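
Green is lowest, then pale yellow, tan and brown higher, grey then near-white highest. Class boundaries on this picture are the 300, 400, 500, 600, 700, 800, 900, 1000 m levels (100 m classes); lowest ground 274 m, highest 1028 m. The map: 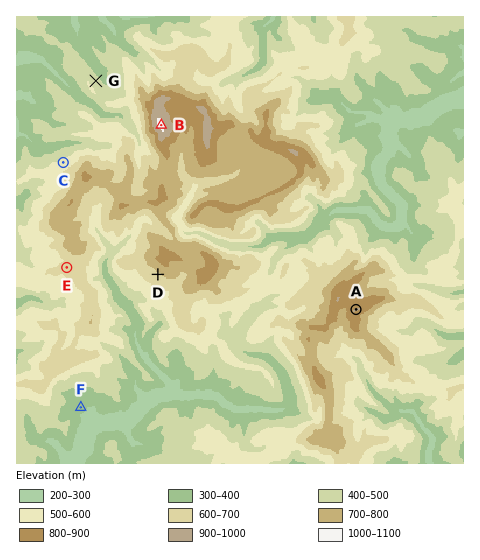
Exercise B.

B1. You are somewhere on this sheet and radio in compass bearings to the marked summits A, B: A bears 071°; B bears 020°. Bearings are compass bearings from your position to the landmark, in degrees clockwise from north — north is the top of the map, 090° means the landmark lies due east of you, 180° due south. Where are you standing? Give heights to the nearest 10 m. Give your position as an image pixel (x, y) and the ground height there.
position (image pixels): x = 57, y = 413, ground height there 430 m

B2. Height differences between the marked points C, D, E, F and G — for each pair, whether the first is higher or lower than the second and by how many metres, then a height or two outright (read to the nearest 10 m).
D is higher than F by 370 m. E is higher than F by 330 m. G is lower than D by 230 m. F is lower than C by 230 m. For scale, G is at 450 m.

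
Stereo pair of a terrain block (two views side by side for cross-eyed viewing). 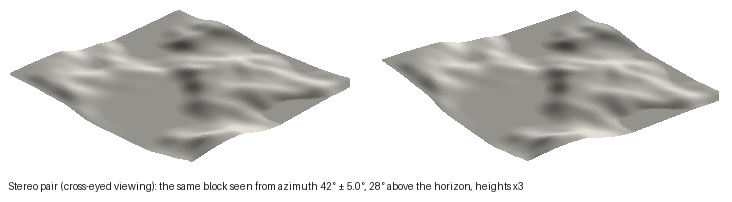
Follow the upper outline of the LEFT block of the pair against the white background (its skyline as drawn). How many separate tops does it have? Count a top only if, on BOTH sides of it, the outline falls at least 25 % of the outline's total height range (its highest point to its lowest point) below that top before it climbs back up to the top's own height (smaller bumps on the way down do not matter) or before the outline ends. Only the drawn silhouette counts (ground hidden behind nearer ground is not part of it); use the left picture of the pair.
1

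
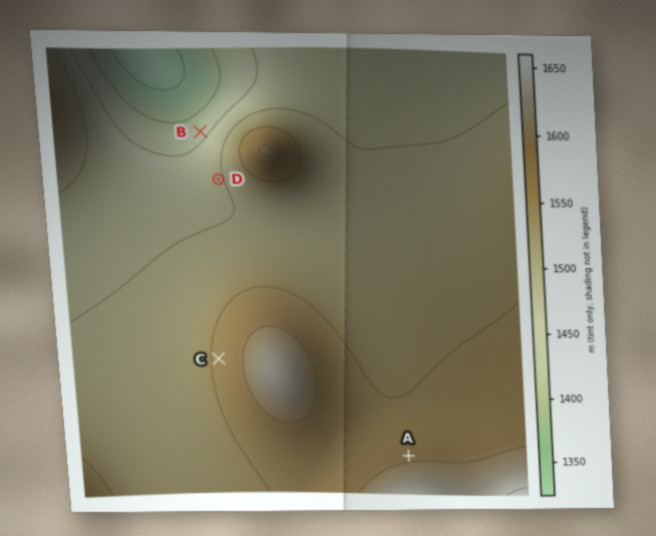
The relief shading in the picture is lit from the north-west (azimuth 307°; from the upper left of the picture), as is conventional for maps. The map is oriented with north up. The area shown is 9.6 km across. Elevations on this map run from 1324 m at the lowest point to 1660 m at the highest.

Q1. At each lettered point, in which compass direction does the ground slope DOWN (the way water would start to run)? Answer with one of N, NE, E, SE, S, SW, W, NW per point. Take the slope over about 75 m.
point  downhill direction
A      N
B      NW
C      W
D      W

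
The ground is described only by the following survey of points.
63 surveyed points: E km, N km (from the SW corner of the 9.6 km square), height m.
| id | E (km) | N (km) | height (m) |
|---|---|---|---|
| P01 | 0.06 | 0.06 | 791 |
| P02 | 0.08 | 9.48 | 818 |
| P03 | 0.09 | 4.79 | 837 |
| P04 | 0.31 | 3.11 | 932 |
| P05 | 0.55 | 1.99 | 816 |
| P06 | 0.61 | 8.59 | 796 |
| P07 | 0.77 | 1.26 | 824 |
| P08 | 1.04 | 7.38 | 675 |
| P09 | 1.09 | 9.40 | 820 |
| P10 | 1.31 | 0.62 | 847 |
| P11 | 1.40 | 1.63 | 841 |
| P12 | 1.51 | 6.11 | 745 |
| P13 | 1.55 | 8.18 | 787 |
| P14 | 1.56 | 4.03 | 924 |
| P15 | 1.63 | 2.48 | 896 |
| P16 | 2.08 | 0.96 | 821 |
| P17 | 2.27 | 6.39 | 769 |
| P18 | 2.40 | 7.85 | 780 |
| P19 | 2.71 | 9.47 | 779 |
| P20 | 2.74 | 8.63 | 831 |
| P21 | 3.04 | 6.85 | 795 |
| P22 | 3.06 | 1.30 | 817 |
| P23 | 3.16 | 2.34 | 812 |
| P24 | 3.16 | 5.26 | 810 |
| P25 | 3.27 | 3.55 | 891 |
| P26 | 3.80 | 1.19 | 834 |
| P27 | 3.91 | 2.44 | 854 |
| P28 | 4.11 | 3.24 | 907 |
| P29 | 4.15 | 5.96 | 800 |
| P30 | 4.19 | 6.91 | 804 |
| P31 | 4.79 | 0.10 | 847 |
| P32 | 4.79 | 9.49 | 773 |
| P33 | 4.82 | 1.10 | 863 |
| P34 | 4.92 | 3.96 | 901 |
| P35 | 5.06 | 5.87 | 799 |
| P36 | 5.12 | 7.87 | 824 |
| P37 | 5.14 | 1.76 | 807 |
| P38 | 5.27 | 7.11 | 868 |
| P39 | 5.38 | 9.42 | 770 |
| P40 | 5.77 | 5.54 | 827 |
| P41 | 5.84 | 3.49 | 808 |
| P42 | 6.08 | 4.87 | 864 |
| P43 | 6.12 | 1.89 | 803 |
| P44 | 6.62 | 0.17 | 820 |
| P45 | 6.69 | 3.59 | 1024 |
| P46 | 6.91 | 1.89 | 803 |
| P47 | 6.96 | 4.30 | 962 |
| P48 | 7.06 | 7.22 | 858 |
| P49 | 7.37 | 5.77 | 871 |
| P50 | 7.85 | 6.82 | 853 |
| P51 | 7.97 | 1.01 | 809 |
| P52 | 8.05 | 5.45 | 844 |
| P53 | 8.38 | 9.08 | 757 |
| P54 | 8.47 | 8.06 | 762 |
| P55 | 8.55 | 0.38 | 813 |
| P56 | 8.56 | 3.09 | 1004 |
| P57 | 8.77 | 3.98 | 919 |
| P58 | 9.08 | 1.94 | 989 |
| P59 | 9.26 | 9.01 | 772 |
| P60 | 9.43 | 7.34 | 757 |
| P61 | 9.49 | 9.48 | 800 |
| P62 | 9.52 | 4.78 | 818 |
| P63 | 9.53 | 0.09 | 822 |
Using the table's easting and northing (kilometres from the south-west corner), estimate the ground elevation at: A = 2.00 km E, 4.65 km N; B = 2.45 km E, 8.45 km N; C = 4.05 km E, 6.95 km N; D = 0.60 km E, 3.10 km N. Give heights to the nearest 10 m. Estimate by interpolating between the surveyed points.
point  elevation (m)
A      830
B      870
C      800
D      920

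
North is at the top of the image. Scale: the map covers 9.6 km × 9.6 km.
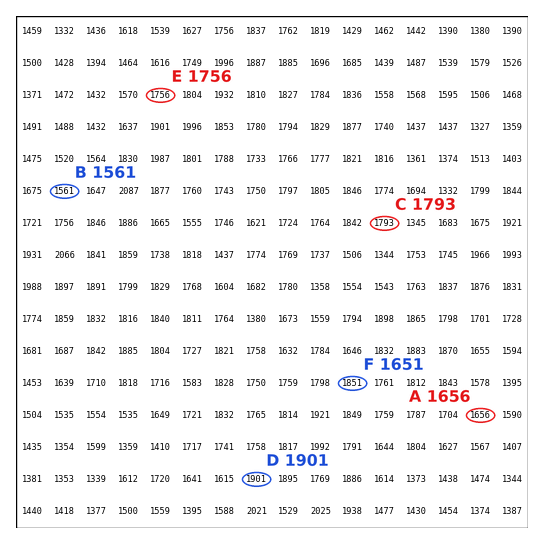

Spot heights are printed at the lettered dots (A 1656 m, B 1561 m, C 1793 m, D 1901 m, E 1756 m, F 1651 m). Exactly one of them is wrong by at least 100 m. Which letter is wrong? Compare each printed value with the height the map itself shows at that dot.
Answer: F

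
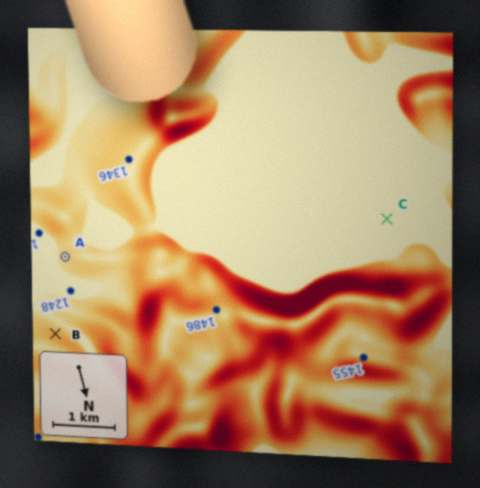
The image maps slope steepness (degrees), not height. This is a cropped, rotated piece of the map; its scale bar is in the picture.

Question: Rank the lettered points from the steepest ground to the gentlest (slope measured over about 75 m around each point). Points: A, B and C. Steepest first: B A C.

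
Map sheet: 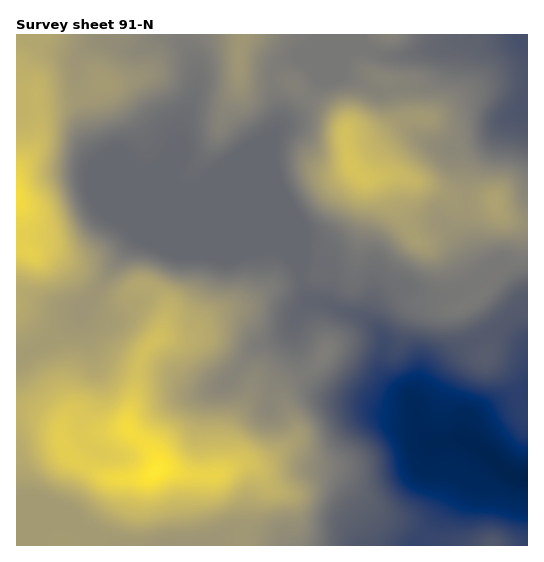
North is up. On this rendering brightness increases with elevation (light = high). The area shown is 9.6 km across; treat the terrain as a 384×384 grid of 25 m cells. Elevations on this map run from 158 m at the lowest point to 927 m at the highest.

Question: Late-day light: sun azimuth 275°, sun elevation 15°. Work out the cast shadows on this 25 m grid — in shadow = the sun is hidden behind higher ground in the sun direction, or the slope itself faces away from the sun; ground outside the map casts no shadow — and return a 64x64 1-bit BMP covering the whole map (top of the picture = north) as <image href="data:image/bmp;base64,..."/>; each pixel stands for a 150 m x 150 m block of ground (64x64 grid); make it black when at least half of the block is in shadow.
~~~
<image width="64" height="64" href="data:image/bmp;base64,Qk0+AgAAAAAAAD4AAAAoAAAAQAAAAEAAAAABAAEAAAAAAAACAAATCwAAEwsAAAIAAAAAAAAA////AAAAAAAAAAAAAAAAAAAAAAAHAAAAAAAAAAcAAAAAAAAABwAAAAAAAAAPgAAAAAAAAA+AAAAAAAAAD4MAAAAAAAACB8AAAAAAAAAPwAAAAAAAAA/AAAAAAAAAD8AAAAAAAAAPgAAAAAAABw8AAAAAAAAH/gAAAAAAAA/8AAAAAAAAD/gAAAAAAAAP4AAAAAAAAAeAAAAAAAAAAYAAAAAAAAABwAAAAAAAAADgAAAAAAAAAPAAAAAAAAAA+AAAAAAAAAB4AAAAAAAAADgAAAAAABAAGAAAAAAAAAAAAAAAAAAAAAAAAAAAAAAAAAAAAAAAAAAAAAAAAAAAAAAAAAAAAAAAAAAAAAAAAAAAAAAAAAAAAAAAAAAAAAAAAAAAAAAAAAAAAAAAAAAAAAAAAAPAAAAAAAAAA/gAAAAAAAAH+AAAAAAAAAf4AAAAAAAAB/gAAAAAAAAP8AAAAAAAAA/wAAAAAAACD+AAAAAAAAIf4AAAAAAAAD/gAAAAAAAAH+AAAAAAAAAf4AAAAAAAAA/gAAAAAAAAD+AAAAAAAGAPgAAAAAAAcAcAAAAAAABwBgAAAAAAAHAAAAAAAAAAMAAAAAAAAAAAAAAAAAAAAAAAAAAAAAAAAAAAAAAAAAAAAAAAAAAAAAAAAAAAAAAAAAAAAAAAAAAAAAAAAAAAAAAAAAAAAAAAAA=="/>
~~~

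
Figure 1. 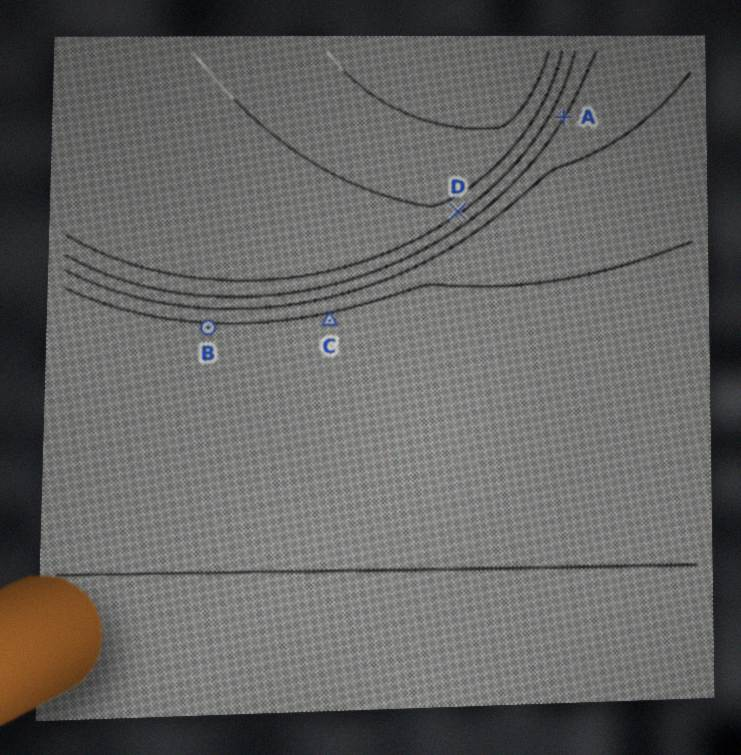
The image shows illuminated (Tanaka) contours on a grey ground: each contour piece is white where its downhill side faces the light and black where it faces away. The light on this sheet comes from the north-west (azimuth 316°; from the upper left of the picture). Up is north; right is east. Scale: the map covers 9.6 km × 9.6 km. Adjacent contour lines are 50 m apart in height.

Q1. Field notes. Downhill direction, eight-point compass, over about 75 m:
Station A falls SE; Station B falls S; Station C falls S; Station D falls SE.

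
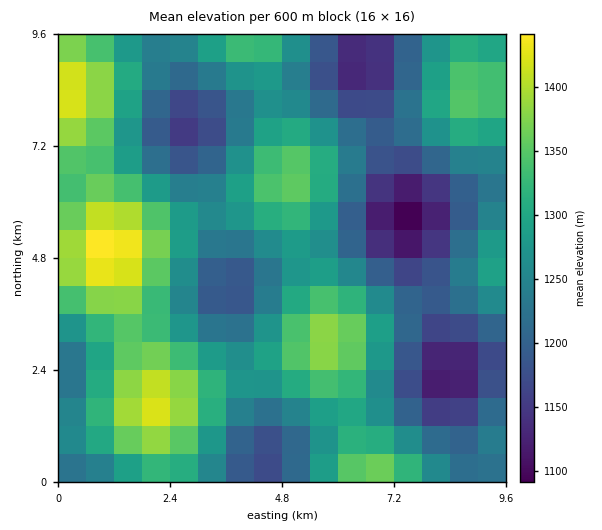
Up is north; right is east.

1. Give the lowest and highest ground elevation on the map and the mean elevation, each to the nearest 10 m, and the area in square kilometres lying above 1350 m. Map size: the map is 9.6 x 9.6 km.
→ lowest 1090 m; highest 1450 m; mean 1270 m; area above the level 14.8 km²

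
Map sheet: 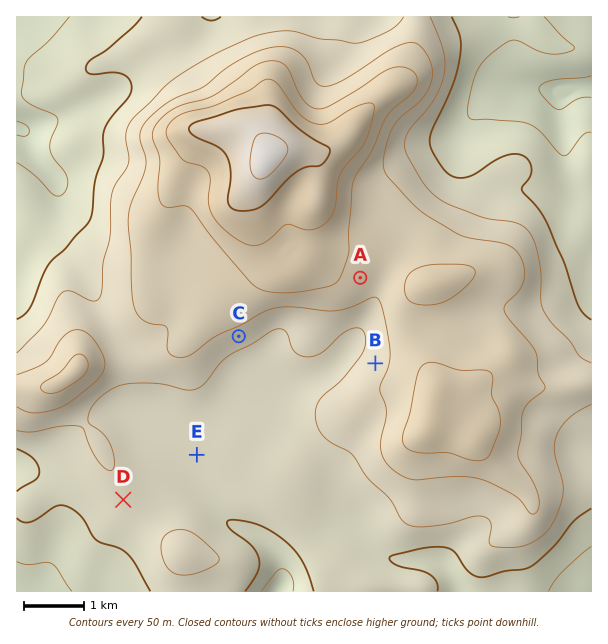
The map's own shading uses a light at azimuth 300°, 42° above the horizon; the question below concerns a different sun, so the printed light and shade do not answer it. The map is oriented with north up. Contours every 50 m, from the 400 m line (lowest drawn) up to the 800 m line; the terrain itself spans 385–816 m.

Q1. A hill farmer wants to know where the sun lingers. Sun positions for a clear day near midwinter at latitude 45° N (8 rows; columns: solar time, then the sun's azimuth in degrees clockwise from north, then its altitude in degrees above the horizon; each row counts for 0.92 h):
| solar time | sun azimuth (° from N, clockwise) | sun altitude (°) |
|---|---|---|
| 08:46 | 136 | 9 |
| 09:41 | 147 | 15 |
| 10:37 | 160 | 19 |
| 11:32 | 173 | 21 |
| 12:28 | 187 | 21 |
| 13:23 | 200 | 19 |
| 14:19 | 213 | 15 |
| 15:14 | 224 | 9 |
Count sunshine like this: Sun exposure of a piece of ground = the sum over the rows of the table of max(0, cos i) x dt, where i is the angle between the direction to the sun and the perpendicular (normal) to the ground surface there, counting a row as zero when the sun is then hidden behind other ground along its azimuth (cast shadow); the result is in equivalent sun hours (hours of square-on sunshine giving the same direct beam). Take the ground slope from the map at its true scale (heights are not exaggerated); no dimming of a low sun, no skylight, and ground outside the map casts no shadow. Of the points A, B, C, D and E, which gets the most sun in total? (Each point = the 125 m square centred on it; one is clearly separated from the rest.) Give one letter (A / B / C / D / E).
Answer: C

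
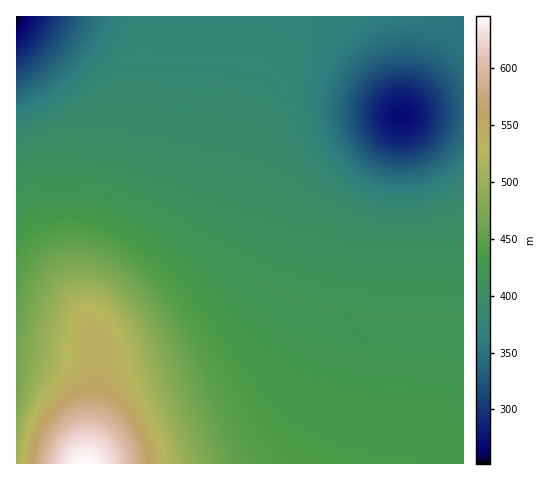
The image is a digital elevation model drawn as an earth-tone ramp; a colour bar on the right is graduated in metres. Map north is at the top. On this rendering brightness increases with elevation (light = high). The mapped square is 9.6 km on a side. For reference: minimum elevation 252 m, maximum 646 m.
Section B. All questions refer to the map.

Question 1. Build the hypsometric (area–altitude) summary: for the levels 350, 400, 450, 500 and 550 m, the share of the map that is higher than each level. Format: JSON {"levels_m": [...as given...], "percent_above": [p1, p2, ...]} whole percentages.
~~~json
{"levels_m": [350, 400, 450, 500, 550], "percent_above": [90, 61, 19, 10, 4]}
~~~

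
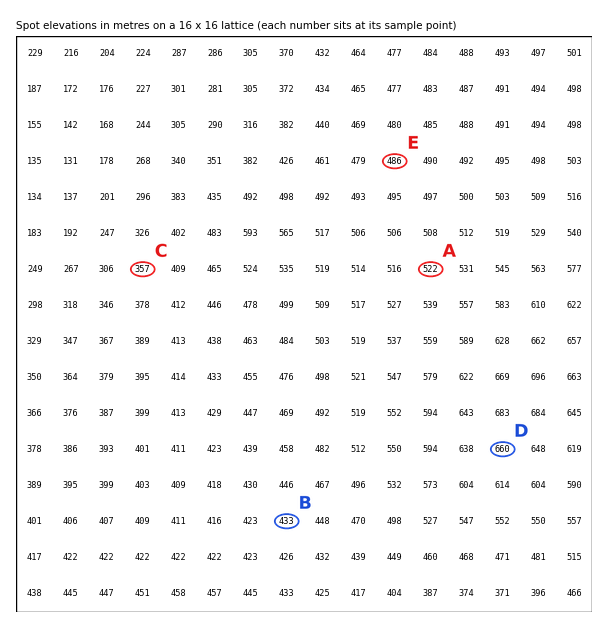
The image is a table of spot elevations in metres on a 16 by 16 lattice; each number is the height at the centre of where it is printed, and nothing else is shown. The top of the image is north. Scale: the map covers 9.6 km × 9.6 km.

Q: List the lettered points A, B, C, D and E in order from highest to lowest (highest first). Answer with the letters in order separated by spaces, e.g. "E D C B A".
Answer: D A E B C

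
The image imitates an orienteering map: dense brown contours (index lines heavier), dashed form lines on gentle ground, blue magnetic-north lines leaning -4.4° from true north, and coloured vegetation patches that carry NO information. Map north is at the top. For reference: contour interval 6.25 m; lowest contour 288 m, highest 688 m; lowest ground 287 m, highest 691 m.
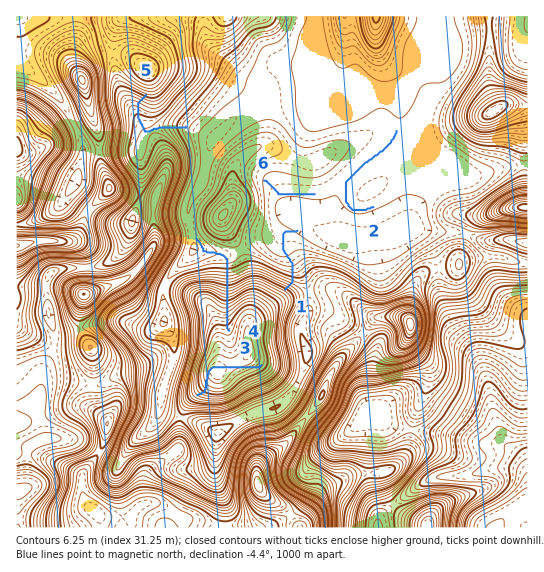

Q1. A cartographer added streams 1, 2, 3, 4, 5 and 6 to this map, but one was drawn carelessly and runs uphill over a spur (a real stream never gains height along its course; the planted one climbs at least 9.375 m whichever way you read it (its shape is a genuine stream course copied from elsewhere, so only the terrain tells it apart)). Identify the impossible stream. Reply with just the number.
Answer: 3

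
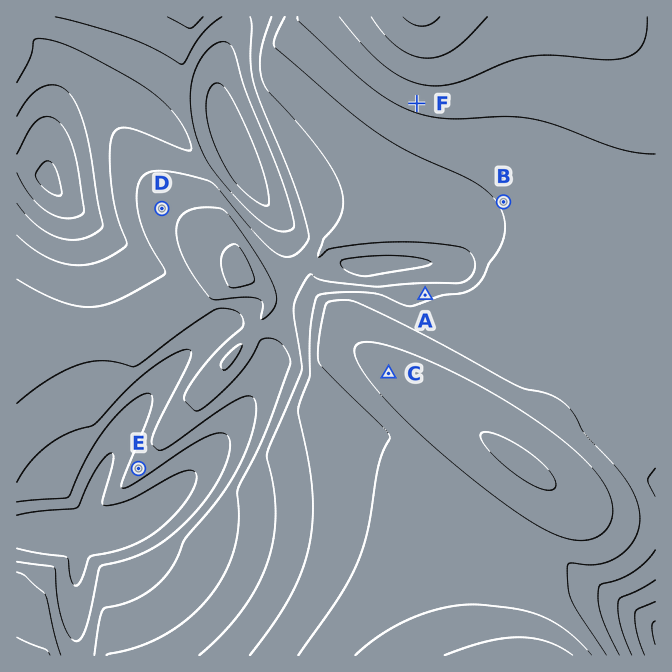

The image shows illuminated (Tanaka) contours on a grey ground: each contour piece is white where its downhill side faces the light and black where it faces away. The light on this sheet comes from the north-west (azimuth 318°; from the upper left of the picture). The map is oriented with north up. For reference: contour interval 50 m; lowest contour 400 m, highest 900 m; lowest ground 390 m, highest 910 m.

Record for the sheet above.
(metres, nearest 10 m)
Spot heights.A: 700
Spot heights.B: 700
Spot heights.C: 820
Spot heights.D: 630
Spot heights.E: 540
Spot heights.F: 760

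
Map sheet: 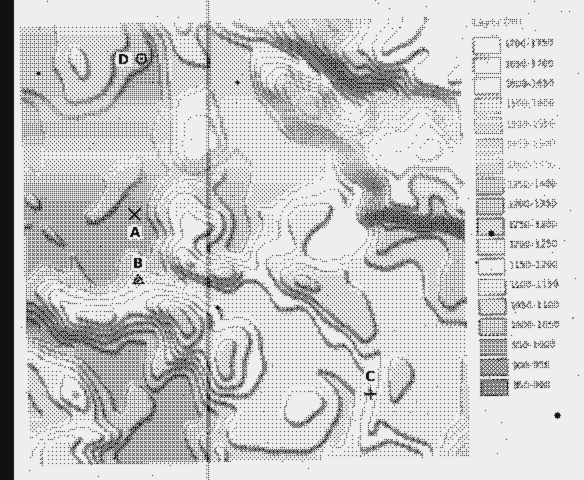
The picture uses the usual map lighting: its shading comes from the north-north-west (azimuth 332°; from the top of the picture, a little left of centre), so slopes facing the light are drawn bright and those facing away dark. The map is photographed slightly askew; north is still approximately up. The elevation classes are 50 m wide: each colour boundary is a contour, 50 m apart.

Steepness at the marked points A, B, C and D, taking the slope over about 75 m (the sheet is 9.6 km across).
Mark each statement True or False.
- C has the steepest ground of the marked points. True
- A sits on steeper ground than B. False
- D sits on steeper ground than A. True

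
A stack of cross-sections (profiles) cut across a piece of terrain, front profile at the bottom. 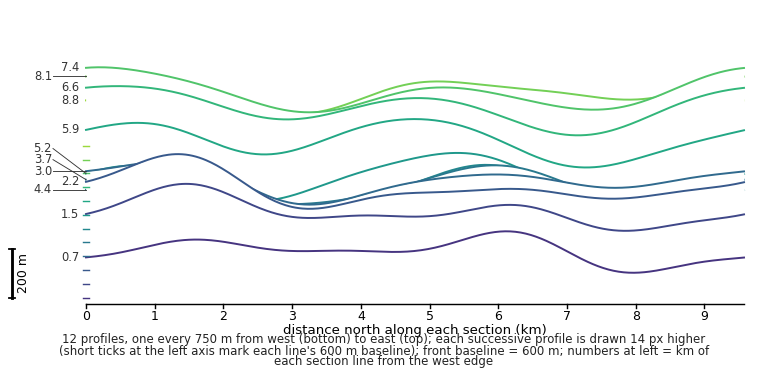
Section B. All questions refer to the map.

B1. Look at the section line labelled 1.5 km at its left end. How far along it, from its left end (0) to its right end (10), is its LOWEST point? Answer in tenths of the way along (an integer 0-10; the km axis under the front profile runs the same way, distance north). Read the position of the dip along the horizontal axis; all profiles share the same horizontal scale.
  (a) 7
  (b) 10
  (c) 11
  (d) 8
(d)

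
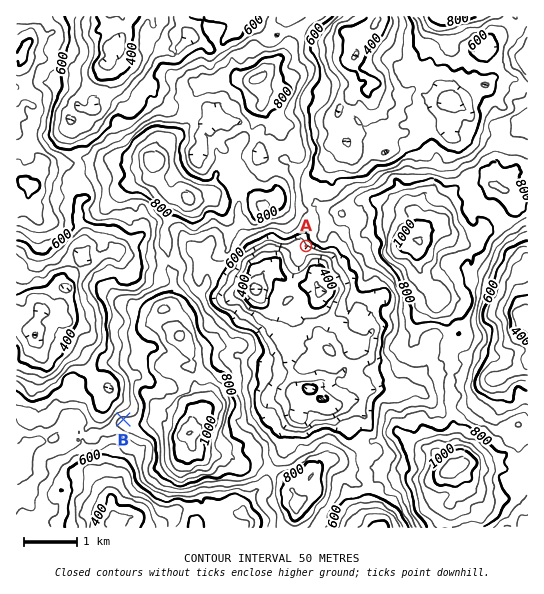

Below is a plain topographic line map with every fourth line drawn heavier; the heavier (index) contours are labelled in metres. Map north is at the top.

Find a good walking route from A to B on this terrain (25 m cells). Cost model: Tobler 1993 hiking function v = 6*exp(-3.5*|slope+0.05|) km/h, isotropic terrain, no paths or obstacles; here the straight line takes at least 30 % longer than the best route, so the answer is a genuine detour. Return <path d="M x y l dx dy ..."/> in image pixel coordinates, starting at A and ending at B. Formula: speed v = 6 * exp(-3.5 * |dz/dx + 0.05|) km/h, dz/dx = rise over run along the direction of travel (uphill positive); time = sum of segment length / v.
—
<path d="M306 246l-4-4-3-1-4 0-5 2-8 0-11-5-4 0-24 12-12 12-8 4-29 0-3 1-14 15-28 15-11 10-3 6 0 8-5 10 0 20-3 6 0 6 6 11 0 24 2 5 0 3-4 8-2 3-6 2"/>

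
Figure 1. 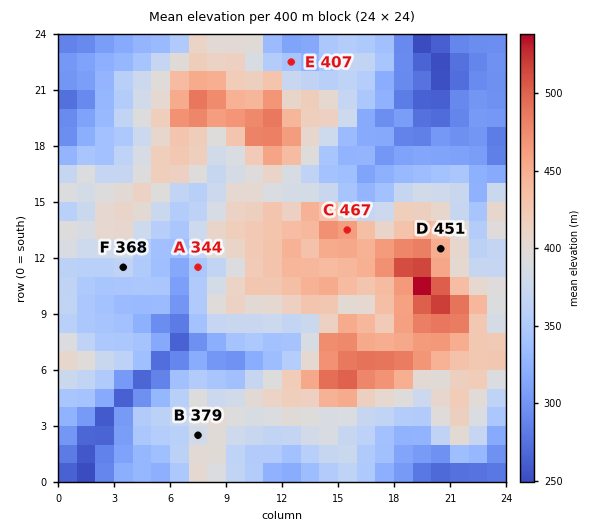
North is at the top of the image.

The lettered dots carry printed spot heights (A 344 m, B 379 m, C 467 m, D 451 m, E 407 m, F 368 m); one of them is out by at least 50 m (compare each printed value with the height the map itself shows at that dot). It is E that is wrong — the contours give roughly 345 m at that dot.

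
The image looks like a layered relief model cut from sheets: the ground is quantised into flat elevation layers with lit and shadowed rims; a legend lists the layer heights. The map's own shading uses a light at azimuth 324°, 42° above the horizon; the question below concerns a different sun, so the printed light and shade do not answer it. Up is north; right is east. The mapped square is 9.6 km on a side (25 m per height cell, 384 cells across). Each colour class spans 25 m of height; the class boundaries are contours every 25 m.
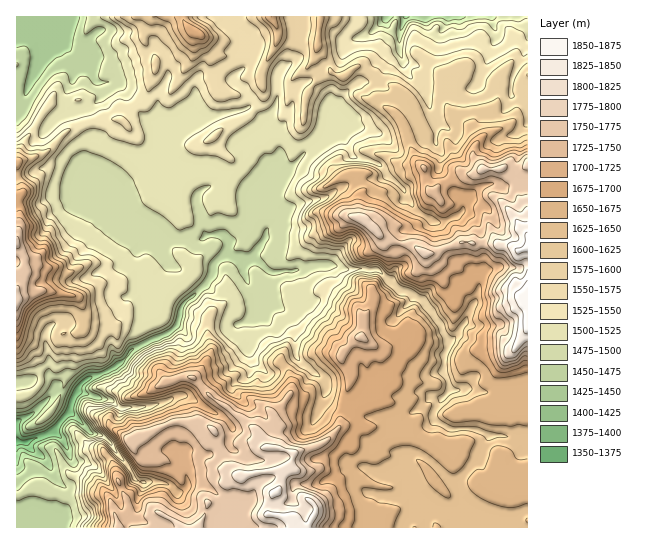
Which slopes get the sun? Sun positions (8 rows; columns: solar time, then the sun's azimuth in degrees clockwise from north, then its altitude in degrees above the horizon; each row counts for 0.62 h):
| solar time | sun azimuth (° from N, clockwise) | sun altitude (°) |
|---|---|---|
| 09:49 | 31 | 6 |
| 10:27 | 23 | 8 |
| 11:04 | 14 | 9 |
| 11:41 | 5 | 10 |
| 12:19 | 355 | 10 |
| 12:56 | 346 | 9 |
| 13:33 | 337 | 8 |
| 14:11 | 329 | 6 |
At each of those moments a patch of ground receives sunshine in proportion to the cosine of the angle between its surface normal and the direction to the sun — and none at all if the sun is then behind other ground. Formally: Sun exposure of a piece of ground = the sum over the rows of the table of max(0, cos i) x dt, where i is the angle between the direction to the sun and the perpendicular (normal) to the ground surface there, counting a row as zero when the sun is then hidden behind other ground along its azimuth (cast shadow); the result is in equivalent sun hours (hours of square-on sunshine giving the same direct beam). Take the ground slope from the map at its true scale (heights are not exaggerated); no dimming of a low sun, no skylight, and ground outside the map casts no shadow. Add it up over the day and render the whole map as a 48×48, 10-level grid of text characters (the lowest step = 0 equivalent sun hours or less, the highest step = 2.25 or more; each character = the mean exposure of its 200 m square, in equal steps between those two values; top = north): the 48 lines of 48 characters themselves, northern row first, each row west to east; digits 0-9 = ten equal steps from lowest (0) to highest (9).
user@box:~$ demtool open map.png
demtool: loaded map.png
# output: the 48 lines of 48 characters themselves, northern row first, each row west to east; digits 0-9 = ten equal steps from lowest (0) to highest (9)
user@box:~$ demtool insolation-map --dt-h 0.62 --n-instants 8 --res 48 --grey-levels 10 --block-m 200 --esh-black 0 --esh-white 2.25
333333310001001288543210343221122256698867886675
333333222112101126654320233331111474657466545344
333333223211211000023212112333245544444545544444
433333222221231000123223001213467545235556544554
333443333222221100111142014214664455422555435635
234554532222212100122332142021410356633332234434
235645554432112111233112222300014434653332233232
346445445653121121112201223200014454353333454332
354221255442111222000210223211000034334334554354
452245654343222223345322223222210002434324444653
752453101123333345531122221022232101333432476424
735610121102323444212222210024455542343354652367
887201222111233210133322221247744565366546656899
520122222222233311113222223477696115569688489966
112222332222223333321222224446876731212544522232
772223333322222221232232235784024573014630000012
532223333332222223323333332100554444222320015644
324433333333222332233332311359998875410132230464
664433333322222232222332234434467778740001333145
555654333332222222112222332111001444554247645235
436554433333333112311222333210000035689877755632
368656444333333455423114331000000011257741122354
154585765433333333032023321000000000001100000000
432446313443333333255452001110000000110111000011
322211244443333331444435554433235400000021213676
335579842223333203544422332323553550000023124444
310001333333332037743332222224686346100012012323
000000134443332155422333323455335221550011143111
100001233423321344222333344576633224566100210013
100122222222002634544345444567564444434301443542
010000011100169766875345875655621443222325432441
000000001005999898555447753333310022112145222210
000000000049997996355642365000122222221232111000
001000001684459874355463368510122223222421111000
221010047877631004755977775742222222222320121001
310210300264000001597799743324322222332046543211
001301699300002452038636522135322122224475432222
024013047787799878512663442244542223343222112222
220037102999941012552254332467323333334510000011
001512540152111112135435667994122111123466543432
523442344001222221243222368410122222222222224444
474152102301234233446422342122111222233222243333
545336653610001222335654424432333223323322343333
444511575320000122221103410013423333332332333233
322333346265773155300024336985443222332233223332
221111103546777633422233132374443333333223321222
232222012435347753233343455323333333333332333223
333333554344212553233200034301123333333333333333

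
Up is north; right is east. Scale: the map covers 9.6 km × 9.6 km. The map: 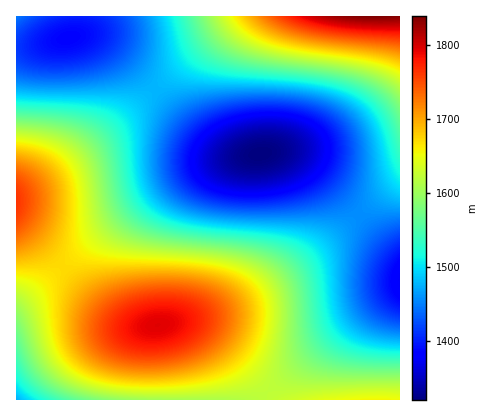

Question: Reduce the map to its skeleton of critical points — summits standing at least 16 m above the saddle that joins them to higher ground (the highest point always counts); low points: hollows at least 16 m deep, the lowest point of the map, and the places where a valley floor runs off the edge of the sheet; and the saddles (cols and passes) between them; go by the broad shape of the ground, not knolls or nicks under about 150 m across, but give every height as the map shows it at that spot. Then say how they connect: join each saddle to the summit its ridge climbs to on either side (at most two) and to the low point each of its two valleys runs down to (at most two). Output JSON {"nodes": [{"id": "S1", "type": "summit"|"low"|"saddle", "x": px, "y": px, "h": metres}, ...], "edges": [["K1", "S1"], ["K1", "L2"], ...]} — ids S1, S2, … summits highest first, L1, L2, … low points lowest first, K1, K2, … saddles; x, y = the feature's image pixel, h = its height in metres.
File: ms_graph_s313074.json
{"nodes": [
{"id": "S1", "type": "summit", "x": 374, "y": 16, "h": 1839},
{"id": "S2", "type": "summit", "x": 158, "y": 326, "h": 1794},
{"id": "S3", "type": "summit", "x": 16, "y": 202, "h": 1764},
{"id": "S4", "type": "summit", "x": 376, "y": 400, "h": 1656},
{"id": "S5", "type": "summit", "x": 16, "y": 16, "h": 1448},
{"id": "L1", "type": "low", "x": 260, "y": 154, "h": 1321},
{"id": "L2", "type": "low", "x": 400, "y": 280, "h": 1376},
{"id": "L3", "type": "low", "x": 68, "y": 38, "h": 1386},
{"id": "L4", "type": "low", "x": 16, "y": 400, "h": 1476},
{"id": "K1", "type": "saddle", "x": 62, "y": 268, "h": 1671},
{"id": "K2", "type": "saddle", "x": 268, "y": 392, "h": 1622},
{"id": "K3", "type": "saddle", "x": 154, "y": 90, "h": 1478},
{"id": "K4", "type": "saddle", "x": 358, "y": 216, "h": 1458},
{"id": "K5", "type": "saddle", "x": 16, "y": 48, "h": 1416}],
"edges": [["K1", "S2"], ["K1", "S3"], ["K1", "L1"], ["K1", "L4"], ["K2", "S2"], ["K2", "S4"], ["K2", "L2"], ["K2", "L4"], ["K3", "S1"], ["K3", "S3"], ["K3", "L1"], ["K3", "L3"], ["K4", "S1"], ["K4", "S2"], ["K4", "L1"], ["K4", "L2"], ["K5", "S3"], ["K5", "S5"], ["K5", "L3"]]}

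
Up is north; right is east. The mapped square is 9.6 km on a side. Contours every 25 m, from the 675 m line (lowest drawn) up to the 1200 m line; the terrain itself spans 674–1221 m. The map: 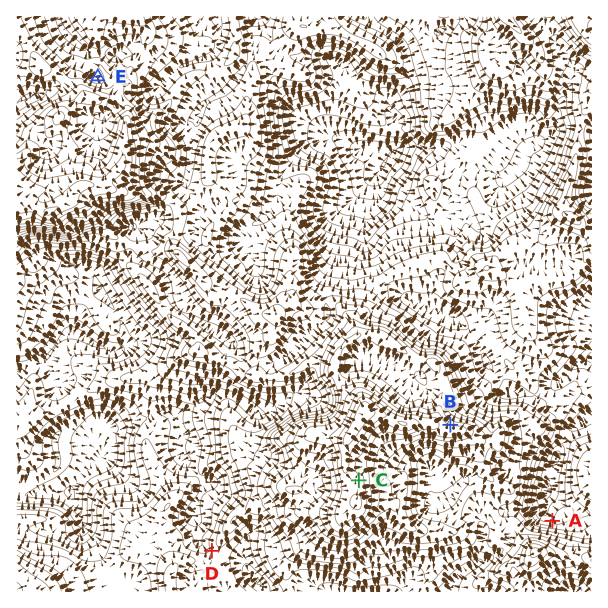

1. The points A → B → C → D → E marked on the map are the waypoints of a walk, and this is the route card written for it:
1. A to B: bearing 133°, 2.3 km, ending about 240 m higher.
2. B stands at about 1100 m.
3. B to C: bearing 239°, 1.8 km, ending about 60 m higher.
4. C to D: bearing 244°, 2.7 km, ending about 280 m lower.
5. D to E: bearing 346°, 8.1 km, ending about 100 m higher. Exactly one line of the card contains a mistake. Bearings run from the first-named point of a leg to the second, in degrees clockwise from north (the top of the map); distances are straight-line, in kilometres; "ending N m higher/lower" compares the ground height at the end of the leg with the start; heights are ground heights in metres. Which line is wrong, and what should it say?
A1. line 1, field bearing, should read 313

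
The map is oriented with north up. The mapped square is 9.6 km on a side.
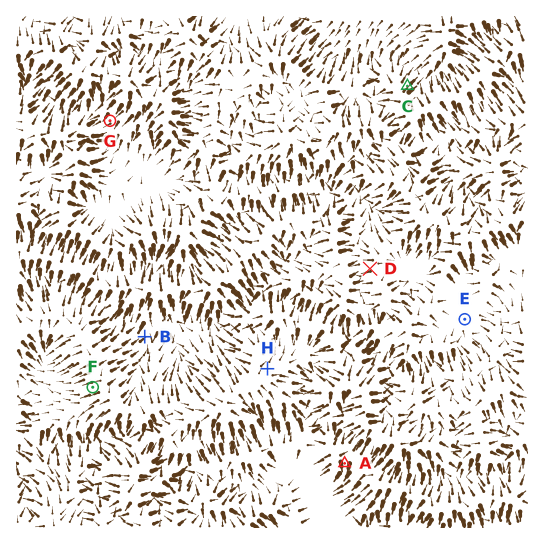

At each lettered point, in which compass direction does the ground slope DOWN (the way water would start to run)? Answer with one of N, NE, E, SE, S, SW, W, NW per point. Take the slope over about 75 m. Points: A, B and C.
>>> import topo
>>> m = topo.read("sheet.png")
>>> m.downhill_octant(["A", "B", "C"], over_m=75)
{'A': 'S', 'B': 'NE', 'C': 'NE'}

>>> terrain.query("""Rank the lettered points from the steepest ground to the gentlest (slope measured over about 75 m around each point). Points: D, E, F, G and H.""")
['F', 'D', 'G', 'H', 'E']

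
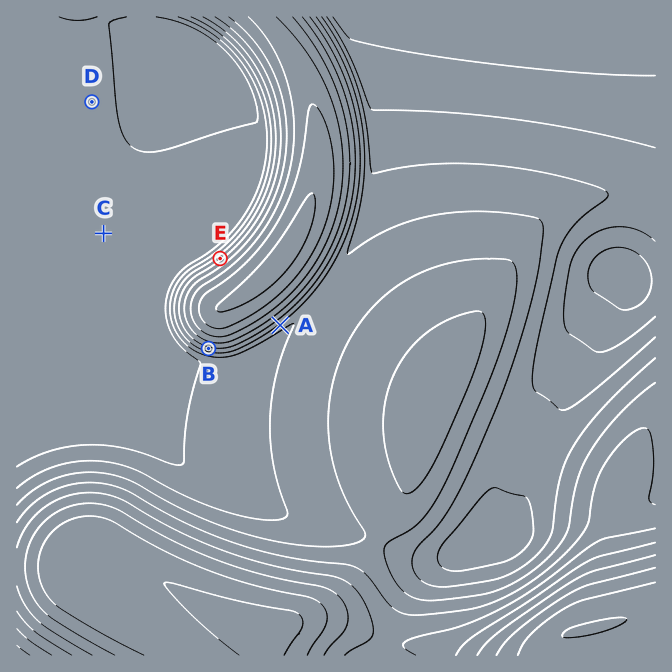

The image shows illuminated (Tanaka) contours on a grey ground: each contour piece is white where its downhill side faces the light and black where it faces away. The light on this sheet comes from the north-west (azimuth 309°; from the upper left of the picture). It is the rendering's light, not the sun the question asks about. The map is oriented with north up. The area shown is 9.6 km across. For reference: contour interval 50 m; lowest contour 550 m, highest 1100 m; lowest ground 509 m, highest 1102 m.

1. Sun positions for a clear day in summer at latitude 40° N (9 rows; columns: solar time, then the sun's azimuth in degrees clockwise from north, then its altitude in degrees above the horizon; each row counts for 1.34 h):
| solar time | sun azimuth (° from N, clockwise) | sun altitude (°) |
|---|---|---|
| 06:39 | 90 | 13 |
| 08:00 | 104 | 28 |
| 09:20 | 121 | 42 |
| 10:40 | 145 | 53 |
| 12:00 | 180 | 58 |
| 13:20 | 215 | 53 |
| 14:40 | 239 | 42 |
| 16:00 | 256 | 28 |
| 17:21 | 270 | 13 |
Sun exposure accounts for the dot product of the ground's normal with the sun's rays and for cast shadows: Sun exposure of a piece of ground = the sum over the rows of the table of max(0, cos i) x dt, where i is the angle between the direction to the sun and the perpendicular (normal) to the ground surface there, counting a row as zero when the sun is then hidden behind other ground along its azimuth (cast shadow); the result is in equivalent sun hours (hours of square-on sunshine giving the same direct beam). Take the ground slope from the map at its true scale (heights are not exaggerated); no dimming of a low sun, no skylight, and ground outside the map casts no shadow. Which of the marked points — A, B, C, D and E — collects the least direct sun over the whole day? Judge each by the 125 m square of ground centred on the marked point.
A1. E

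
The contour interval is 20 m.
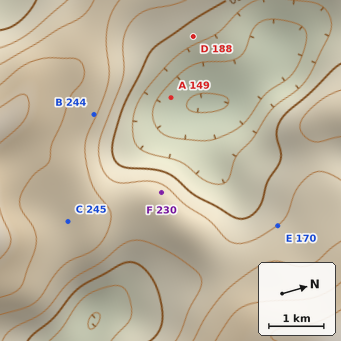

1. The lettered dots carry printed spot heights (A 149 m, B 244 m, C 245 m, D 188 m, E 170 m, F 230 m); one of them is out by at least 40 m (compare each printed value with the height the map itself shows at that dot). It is E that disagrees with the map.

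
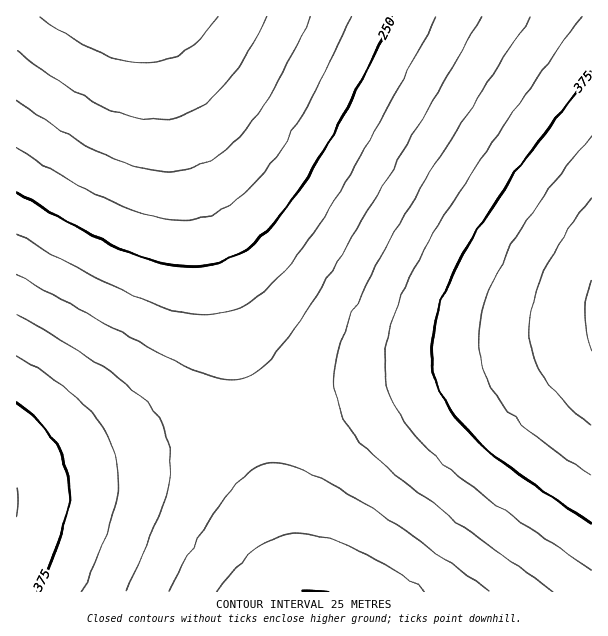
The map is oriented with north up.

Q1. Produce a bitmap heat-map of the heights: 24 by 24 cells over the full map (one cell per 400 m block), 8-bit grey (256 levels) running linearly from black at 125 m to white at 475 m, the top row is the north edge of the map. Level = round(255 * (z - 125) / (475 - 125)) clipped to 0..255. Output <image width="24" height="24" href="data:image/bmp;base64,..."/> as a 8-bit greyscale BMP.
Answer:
<image width="24" height="24" href="data:image/bmp;base64,Qk12BgAAAAAAADYEAAAoAAAAGAAAABgAAAABAAgAAAAAAEACAAATCwAAEwsAAAABAAAAAAAAAAAAAAEBAQACAgIAAwMDAAQEBAAFBQUABgYGAAcHBwAICAgACQkJAAoKCgALCwsADAwMAA0NDQAODg4ADw8PABAQEAAREREAEhISABMTEwAUFBQAFRUVABYWFgAXFxcAGBgYABkZGQAaGhoAGxsbABwcHAAdHR0AHh4eAB8fHwAgICAAISEhACIiIgAjIyMAJCQkACUlJQAmJiYAJycnACgoKAApKSkAKioqACsrKwAsLCwALS0tAC4uLgAvLy8AMDAwADExMQAyMjIAMzMzADQ0NAA1NTUANjY2ADc3NwA4ODgAOTk5ADo6OgA7OzsAPDw8AD09PQA+Pj4APz8/AEBAQABBQUEAQkJCAENDQwBEREQARUVFAEZGRgBHR0cASEhIAElJSQBKSkoAS0tLAExMTABNTU0ATk5OAE9PTwBQUFAAUVFRAFJSUgBTU1MAVFRUAFVVVQBWVlYAV1dXAFhYWABZWVkAWlpaAFtbWwBcXFwAXV1dAF5eXgBfX18AYGBgAGFhYQBiYmIAY2NjAGRkZABlZWUAZmZmAGdnZwBoaGgAaWlpAGpqagBra2sAbGxsAG1tbQBubm4Ab29vAHBwcABxcXEAcnJyAHNzcwB0dHQAdXV1AHZ2dgB3d3cAeHh4AHl5eQB6enoAe3t7AHx8fAB9fX0Afn5+AH9/fwCAgIAAgYGBAIKCggCDg4MAhISEAIWFhQCGhoYAh4eHAIiIiACJiYkAioqKAIuLiwCMjIwAjY2NAI6OjgCPj48AkJCQAJGRkQCSkpIAk5OTAJSUlACVlZUAlpaWAJeXlwCYmJgAmZmZAJqamgCbm5sAnJycAJ2dnQCenp4An5+fAKCgoAChoaEAoqKiAKOjowCkpKQApaWlAKampgCnp6cAqKioAKmpqQCqqqoAq6urAKysrACtra0Arq6uAK+vrwCwsLAAsbGxALKysgCzs7MAtLS0ALW1tQC2trYAt7e3ALi4uAC5ubkAurq6ALu7uwC8vLwAvb29AL6+vgC/v78AwMDAAMHBwQDCwsIAw8PDAMTExADFxcUAxsbGAMfHxwDIyMgAycnJAMrKygDLy8sAzMzMAM3NzQDOzs4Az8/PANDQ0ADR0dEA0tLSANPT0wDU1NQA1dXVANbW1gDX19cA2NjYANnZ2QDa2toA29vbANzc3ADd3d0A3t7eAN/f3wDg4OAA4eHhAOLi4gDj4+MA5OTkAOXl5QDm5uYA5+fnAOjo6ADp6ekA6urqAOvr6wDs7OwA7e3tAO7u7gDv7+8A8PDwAPHx8QDy8vIA8/PzAPT09AD19fUA9vb2APf39wD4+PgA+fn5APr6+gD7+/sA/Pz8AP39/QD+/v4A////ALyyqZ+Vi4F3b2hjX19gY2hudXyDipCXnsC3raOZj4Z9dW5pZ2ZobHF3foWMk5qgp8O6saedlIqCenRwbm5xdXuBiI+WnKOqsMW8s6qgl46Gf3l2dXZ5foSKkZifpq2zucS8s6uimZGJg358e32BhoyTmqGor7a8wsK6sqqhmZGLhYKAgYOIjpSbo6qxuL/Fy722rqafl5CKhoODhYiOlJujqrK5wcfO1LavqKGak42IhYOEh4uRmaCpsbnAyM/V3K6ooZqTjYiEgYGDh4yTm6Sstb7GzdXc4qWemJGLhoF+fH2AhYuTnKWut8DJ0dng55qUjoiCfXl2dnd7gYiRmqSuuMHK09vj6pCKg314c3BubnF1fISNl6GstsDJ0tvj64V/eXNtaWZlZmlvdn+Ik52osr3G0Nni6np0bmhjX1xcXWFnb3iCjZijrbjCzNXe529pY11YVVNTVVlgaHJ8h5KdqLK9xtDZ4mReWFNOS0lKTFFYYWt1gIuWoay2wMrT3VpUTklEQUBBREpRWmRveoWQm6WwusPN1lBKRD86ODc4PEJKU11oc36JlJ+ps73Gz0ZAOjUxLy4wNTtDTVdibXiDjZiirLa/yD02MSwoJiYpLjU9R1FcZ3J8h5Gbpa+4wTMtJyMfHh8iJy43QUtWYWx2gYuVn6ixuiokHxoXFhgbISgxO0ZQW2Zwe4WPmKGqsyIcFhIPDxEVGyMsNkBLVmBrdX+JkpukrBkTDgoICAoPFR4nMTtGUVtmcHmDjJWepg=="/>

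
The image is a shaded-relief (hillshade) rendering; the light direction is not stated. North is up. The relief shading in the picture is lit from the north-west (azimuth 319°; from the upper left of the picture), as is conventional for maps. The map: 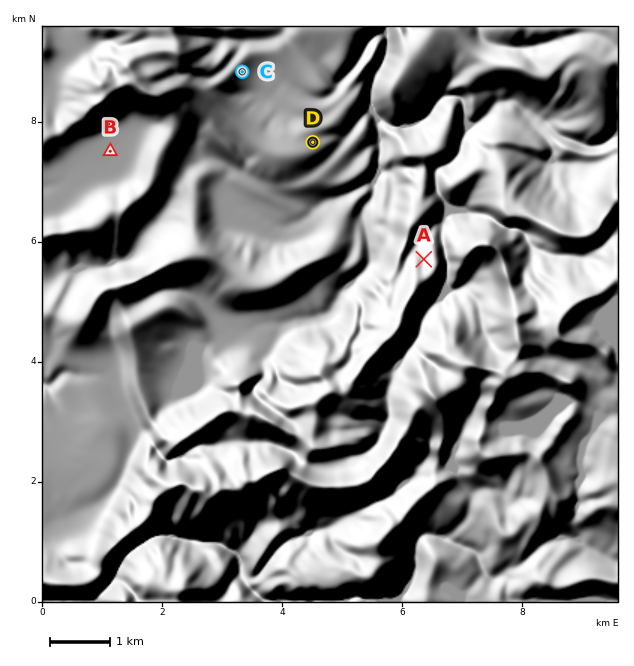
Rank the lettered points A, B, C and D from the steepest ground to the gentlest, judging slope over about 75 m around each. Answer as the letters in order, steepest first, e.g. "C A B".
A C D B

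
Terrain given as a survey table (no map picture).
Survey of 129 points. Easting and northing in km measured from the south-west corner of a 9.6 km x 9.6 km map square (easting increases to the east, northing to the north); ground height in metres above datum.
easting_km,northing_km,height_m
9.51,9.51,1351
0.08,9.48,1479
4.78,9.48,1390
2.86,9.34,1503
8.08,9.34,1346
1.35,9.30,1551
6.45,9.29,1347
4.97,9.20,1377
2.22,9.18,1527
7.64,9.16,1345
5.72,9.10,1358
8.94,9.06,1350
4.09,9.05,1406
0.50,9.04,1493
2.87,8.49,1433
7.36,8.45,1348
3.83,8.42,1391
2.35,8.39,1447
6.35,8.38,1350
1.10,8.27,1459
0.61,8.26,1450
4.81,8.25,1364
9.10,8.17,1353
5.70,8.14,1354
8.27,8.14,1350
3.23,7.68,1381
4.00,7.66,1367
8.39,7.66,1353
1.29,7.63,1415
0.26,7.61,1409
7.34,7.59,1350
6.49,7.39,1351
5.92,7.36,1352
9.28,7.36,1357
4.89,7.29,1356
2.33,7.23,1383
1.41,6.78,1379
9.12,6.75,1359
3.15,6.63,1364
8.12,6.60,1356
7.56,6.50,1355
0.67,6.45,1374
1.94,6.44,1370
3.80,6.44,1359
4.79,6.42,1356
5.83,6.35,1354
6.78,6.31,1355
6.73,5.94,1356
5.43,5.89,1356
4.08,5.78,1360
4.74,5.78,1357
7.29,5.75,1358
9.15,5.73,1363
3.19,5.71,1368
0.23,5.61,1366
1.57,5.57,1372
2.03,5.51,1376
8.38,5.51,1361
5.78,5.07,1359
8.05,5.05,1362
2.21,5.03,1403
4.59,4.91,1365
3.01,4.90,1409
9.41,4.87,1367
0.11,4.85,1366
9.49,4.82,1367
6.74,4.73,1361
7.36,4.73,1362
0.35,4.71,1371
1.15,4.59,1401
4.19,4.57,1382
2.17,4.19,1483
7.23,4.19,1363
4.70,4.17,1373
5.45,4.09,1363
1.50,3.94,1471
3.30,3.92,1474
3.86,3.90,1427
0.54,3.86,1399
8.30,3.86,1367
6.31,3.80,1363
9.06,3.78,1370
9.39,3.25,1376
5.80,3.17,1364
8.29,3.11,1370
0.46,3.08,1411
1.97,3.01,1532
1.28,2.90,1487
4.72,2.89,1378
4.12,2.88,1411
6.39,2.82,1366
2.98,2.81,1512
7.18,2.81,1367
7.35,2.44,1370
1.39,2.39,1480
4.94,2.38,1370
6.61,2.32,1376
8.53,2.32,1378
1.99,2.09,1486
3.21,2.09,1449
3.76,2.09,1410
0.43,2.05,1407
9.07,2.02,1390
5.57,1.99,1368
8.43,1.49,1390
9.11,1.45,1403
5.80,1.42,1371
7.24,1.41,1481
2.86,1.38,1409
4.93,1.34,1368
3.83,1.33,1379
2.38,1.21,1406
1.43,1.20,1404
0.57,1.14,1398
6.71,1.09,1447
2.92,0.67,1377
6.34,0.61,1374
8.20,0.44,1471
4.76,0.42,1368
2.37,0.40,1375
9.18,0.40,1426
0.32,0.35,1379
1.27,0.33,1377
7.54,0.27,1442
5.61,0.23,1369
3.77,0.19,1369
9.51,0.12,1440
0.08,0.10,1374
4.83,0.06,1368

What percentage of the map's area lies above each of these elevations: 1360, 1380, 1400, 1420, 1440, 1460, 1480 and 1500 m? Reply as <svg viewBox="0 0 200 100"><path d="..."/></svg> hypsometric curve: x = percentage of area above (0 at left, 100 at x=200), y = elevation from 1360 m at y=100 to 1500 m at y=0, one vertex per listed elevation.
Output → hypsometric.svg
<svg viewBox="0 0 200 100"><path d="M155 100l-75-14-23-15-15-14-11-14-8-14-7-15-7-14"/></svg>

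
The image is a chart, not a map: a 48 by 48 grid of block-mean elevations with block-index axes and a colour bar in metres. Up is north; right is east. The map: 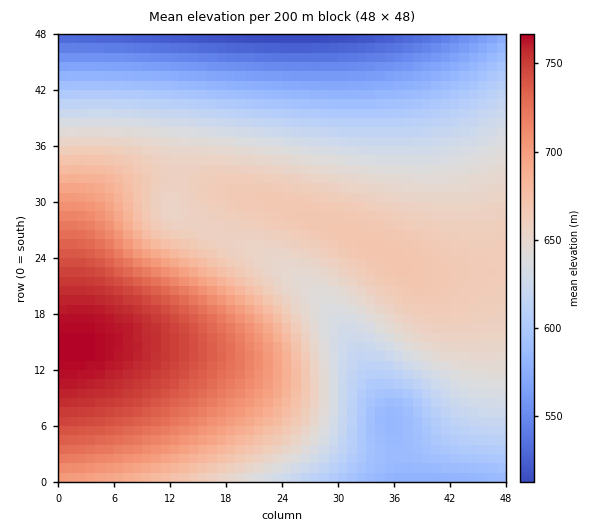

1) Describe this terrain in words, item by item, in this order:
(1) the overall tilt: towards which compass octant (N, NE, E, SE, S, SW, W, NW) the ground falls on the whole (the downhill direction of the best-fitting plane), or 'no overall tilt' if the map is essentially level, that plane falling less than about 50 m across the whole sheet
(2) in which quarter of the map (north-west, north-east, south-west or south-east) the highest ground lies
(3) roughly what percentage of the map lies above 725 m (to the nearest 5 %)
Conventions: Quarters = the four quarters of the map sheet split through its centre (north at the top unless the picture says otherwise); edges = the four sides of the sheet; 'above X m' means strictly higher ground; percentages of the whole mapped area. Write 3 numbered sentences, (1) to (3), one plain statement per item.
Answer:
(1) The general tilt is down to the north-east (the land rises towards the south-west).
(2) The highest ground is in the south-west quarter.
(3) Roughly 15 % of the ground is higher than 725 m.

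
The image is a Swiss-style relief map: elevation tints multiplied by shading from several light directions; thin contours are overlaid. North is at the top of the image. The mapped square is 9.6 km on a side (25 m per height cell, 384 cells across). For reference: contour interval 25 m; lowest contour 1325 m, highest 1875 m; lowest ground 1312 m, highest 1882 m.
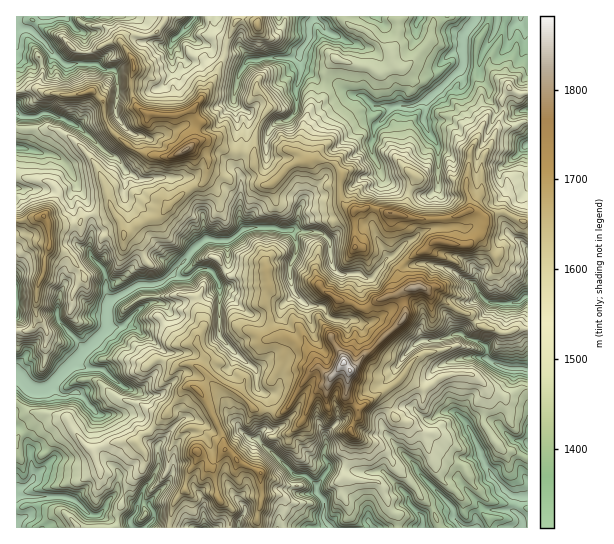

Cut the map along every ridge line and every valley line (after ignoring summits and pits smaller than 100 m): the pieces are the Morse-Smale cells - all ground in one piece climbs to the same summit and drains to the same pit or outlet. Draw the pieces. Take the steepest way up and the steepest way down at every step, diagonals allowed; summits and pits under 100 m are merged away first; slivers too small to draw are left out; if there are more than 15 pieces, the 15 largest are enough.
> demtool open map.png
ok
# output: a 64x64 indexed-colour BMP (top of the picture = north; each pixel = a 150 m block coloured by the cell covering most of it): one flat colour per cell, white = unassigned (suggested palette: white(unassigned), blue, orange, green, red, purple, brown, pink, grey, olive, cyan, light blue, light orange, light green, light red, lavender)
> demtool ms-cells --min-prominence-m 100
<image width="64" height="64" href="data:image/bmp;base64,Qk12CAAAAAAAAHYAAAAoAAAAQAAAAEAAAAABAAQAAAAAAAAIAAATCwAAEwsAABAAAAAAAAAA////ALR3HwAOf/8ALKAsACgn1gC9Z5QAS1aMAMJ34wB/f38AIr28AM++FwDox64AeLv/AIrfmACWmP8A1bDFAHd3d3d3d33d3dAAAAAAAAAFVVVVVVVVVTMzMzMzMzMzd3d3d3d3fd3d0AAAAAAAAAVVVVVVVVVVMzMzMzMzMzN3d3d3d3d93d3dAAAAAAAAAFVVVVVVVVMzMzMzMzMzM3d3d3d3d33d3d0AAAAAAAAAVVVVVVVVMzMzMzMzMzMzd3d3d3d3d93d3dAAAAAABVVVVVVVVVUzMzMzMzMzMzN3d3d3d3d33d3d0AAAAAAFVVVVVVVVUzMzMzMzMzMzM3d3d3d3d3d93d3QAAAAAAVVVVVVUzMzMzMzMzMzMzMzd3d3d3d3d3fd3d0AAAAAVVVVVVVTMzMzMzMzMzMzMzN3d3d3d3d3d93d3dDQAABVVVVVVVMzMzMzMzMzMzMzM3d3d3d3d3d33d3d3d0AAFVVVVVVVTMzMzMzMzMzMzMzd3d3d3ERd33d3d3d3QAAVVVVVVVVMzMzMzMzMzMzMzN3d3d3EREREd3d3d3dAAAABVVVVVUzMzMzMzMzMzMzM3d3d3ERERERHd3d3dAAAAAABVVVVTMzMzMzMzMzMzMzd3d3ERERERER3d3d0AAAAAAAVVVVMzMzMzMzMzMzMzN3EREREREREREd3d0AAAAAEABVVVVTMzMzMzMzMzMzMxERERERERERERHd3QAAARERAAVVVWYzMzMzMzMzMzMzEREREREREREREd3QAAAREREQBVVWZmMzMzMzMzMzMzMRmRERERERERERHRAAARERERAAVVZmZmMzMzMzMzZmZhmZkREREREREREREQEREREREQAFVWZmZjZmYzMzZmZmmZmZEREREREREREREREREREREAFVZmZmZmZmZmZmZmaZmZmREREREREREREREREREREREREWZmZmZmZmZmZmZpmZmZkRERERERERERERERERERERERZmZmZmZmZmZmZmmZmZmZERERERERERERERERERERERERZmZmZmZmZmZmaZmZmZmREREREREREREREREREREREREWZmZmZmZmZmZpmZmZmZkRERERERERERERERERERERERFmZmZmZmZmZmAJmZmZmRERERERERERERERERERERERERZmZmZma7u7sACZmZmZEREREREREREREREREREREREREWZmZma7u7uwAJmZmZkRERERERERERERERERERERERERZmZmu7u7u7AAmZmZmZERERERERERERERERERERERERZmZru7u7u7sACZmZmZqqEREREREREREREREREREREREWZru7u7u7uwAJmZmZmqoRERERERERERERERERERERERu7u7u7u7u7AAmZmZmaqhERERERERERERERERERERERu7u7u7u7u7sAAJmZmZqqERERERERERERERERERERERG7u7u7u7u7uwAAmZmZqqqhEaqhERERERERERERERERERu7u7u7u7u7AACZmZqqqqqqqqoRERERERERERERERERERu7u7u7u7sAAJmZmqqqqqqqqqEREREREREREREREREREbuxG7u7uwAAmZmaqqqqqqqqqqqhERERERERERERERERERERu7u7AACZmZmqpEqqqqqqqqoRERERERERERERERERERG7u7sAAAAAmqqkRKqqqqqqqhERERERERERERERERERERu7vwAAAAAESkRERKqqqqqqERERERERERERIiIiIiIR////AAAAAARERERESqqqqqoRERERERESIiIiIiIiIi////8AAAAARERERERESqqqqhERERERERIiIiIiIiIiIv///wAAAABEREREREREqqqqEREREREREiIiIiIiIiIi////AAAABEREREREREREqqoRGIERERESIiIiIiIiIiL///8AAAAERERERERERESqqhGIgRERERIiIiIiIiIiIv///wAAAERERERERERERKqqEYiIgRERIiIiIiIiIiIi////AAAERERERERExEREqqoRiIiIIiIiIiIiIiIiIiL///8ERERERERETMzMzESqAAiIiIIiIiIiIiIiIiIiIi///0REREREREzMzMzMAAAACIiIgiIiIiIiIiIiIiIiIv//REREREREzMzMzMwAAAAIiIiIIiIiIiIiIiIiIiIi//9EREREREzMzMzMzMAAAAiIiIgiIiIiIiIiIiIiIiL//0RERERETMzMzMzMAAAACIiIiCIiIiIiIiIiIiIiIi//RERERERMzM7u7u4AAACIiIiIgiIiIiIiIiIiIiIiL/9EREREREzMzu7u7uAACIiIiIiIIiIiIiIiIiIiIiIv/0RMzMzEzMzO7u7u7gAIiIiIiIgiIiIiIiIiIiIiIi8izMzMzMzMzO7u7u7uAACIiIiIiCIiIiIiIiIiIiIiIiLMzMzMzMzMzu7u7u7gAIiIiIiIgiIiIiIiIiIiIiIiIszMzMzMzMzO7u7u7uAAiIiIiIiCIiKIgiIiIiIiIiIiwADMAAAMzM7u7uDu7gAAiIiIiIiIiIiCIiIiIiIiIiIAAAAAAAzM7u7uAO7uAAAAAACIiIiIiIIiIiIiIiIiIgAAAAAADM7u7gAAAAAAAAAAAIiIiIiIIiIiIiIiIiIiAAAAAAAMzO4AAAAAAAAAAAAACIiIiCIiIiIiIiIiIiIAAAAMzMzMzAAAAAAAAAAAAAAIiIiCIiIiIiIiIiIiIgAAAAzMzMzMAAAAAAAAAAAAAAiIgiIiIiIiIiIiIiIi"/>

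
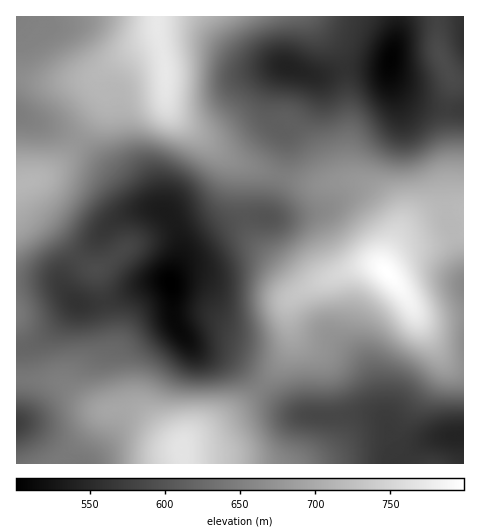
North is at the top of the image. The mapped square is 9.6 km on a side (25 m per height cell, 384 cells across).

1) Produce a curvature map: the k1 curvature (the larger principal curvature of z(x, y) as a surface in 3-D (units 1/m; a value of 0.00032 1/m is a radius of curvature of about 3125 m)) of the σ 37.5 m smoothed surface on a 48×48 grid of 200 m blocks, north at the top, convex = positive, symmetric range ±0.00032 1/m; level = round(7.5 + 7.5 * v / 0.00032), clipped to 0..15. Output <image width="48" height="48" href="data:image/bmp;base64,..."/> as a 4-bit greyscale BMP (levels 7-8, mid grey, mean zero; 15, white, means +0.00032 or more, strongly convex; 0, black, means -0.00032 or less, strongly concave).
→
<image width="48" height="48" href="data:image/bmp;base64,Qk32BAAAAAAAAHYAAAAoAAAAMAAAADAAAAABAAQAAAAAAIAEAAATCwAAEwsAABAAAAAAAAAAAAAAABEREQAiIiIAMzMzAERERABVVVUAZmZmAHd3dwCIiIgAmZmZAKqqqgC7u7sAzMzMAN3d3QDu7u4A////AKqqqYdmd4qqm7qIiamaqqqZmYh3eJqqqaqrqpdmeJq6q7mImqq7u7uqmZiIiZmYiImqqqmIiZqru7qZqqqqmaqqqpiIiZh3Z2aJmqqZmZqqvNypmZmHZniZmZmIiqh2Z2V4iau7qZqrvN3LmJmGVVd4iZh3erqGZ2Z4mbzMupq7u83uy6mXVFZ4iIh2aLyod4mau8zdy7vMu7zv/ty5hlaJmYdmZpvKiMzLu7u7zMzMu6q83u7bqHeKqYdmZXrLq+7LqqmYm7u6qod5q97tuqqquph3ZWi83sy7qZiHiauqmFRniKztyqq7u6mIdmjO/omaqph3iau6ljRoh3rNypq7qpiIh2rv7HeImqqHibu6hkV5h2i92qqqqYd4iIz/2YiJmbu7q8y5dlWKl2et3KqZqod4mb/+uJqpmZq8zMuWZlWbl2ad/ah3mpiJm+/9l6u6mHeJrMuFZ3jMh3eu/aZWiZmZnP/8mMy6hlZ4m8yWeavaiIm//ZZVeIiIjf/7qruoZUaJmryoiru5iJrP/ahmh3d2r//aqrqHdleaqpqpiJuoeJvf/tyoh2Z47/+YiKp2d3iruYiHZnqnd5vu7u7sqHeM//t2VqplaJm8qHdlRYqXZovczd7v7KrP/8l2ValkWKzMyodkV5mHZpvKmrve/+7//KmHZqlkaby97rl3iZh3Z6u5iaqr3///yqqpiKl2erqK3/26qXd3ery6maqIm8zcupq7y7uYm6h3rf/sqHd4rMy6iJqHeJrMupmrzM3Lqpdnm83bqIiJvMuXVpqXd4q8ypiImqvLqoZnmqmqmIiau6l0NpuXZ4mry5h3eJmruoZniYd4eIirqZhkRpuXZ4iKzLmIeImau6h2eHZmZnirqYdkV6uXeIh5vLqpmZmaqqqXd3ZmVFi7qYd3mrqYiIiJqqqpmaq7qqq6mIdlVEi7qYmrzMuqmZmaqqqpmau8upmquqmHZVi8urzd3Lu7u7vNy7y6mau8zKmImZh3dnvdzN3dyqmqqrzdy83cuqqrzMqHiHdmZ73u3My6mIiImbvKmJrNy5iJrMupiHZme+/ty7qHdniIiruoZVesuod3mru6qYiIvv/supd3ZXmYm8uWQzasqHd3iZq7u8zM///cqXZ3d5qZm9yGVEerqId3eImqvN3e//3KmId4mrqYnOuHZmermHd3d4mqq7zO/8uoiZmbzMqHjeuIh3eqmHiHeJqpmZq//rmHeJm8zLmHjep4iIirqImqmaqoh4iv/rl2Z4mqqph2nelnd4isubu7u6mYdmev/sllV5mHeIdmnelWd3isy6q7u7qYd2ev/sllV5l1Z4dnrdlWZ4it3IiZq7u6mHiv/sqGV5hkVniIrNpWZ5rP63d4iavMuoi+/bqXZ4hkRXmqq8plZ5v/2Xd4iHiszKi+7JmYZ4dkRoq6qbt1Voz/t4eHd3Z4rLq+2pmYd3dmeKu6mLyWZoz/p4iHd3ZmebvOypmZmIiJmqu5iJu4d4z+qIiHd3dmd5vdyZmqqqqqqqupiIq5mIvtmA=="/>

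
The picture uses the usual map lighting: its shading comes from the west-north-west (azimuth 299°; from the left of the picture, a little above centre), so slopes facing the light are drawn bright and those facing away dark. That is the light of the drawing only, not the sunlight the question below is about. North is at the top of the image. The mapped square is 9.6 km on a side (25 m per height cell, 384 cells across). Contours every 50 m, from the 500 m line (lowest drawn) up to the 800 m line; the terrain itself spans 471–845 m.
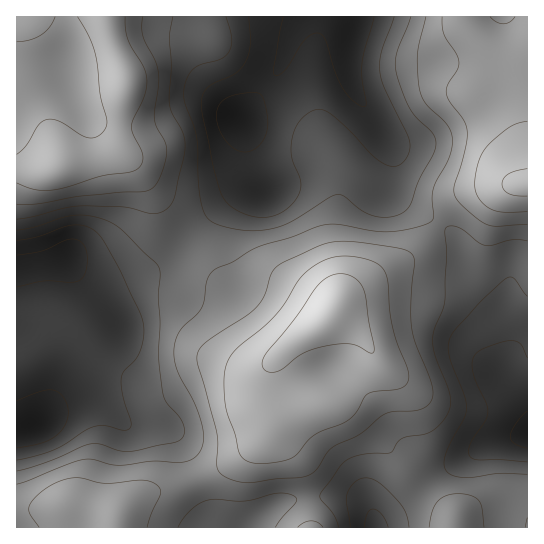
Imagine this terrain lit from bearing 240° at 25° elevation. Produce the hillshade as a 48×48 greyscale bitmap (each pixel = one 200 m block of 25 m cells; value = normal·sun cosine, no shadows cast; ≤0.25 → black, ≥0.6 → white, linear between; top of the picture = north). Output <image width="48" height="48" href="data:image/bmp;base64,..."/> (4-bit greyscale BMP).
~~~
<image width="48" height="48" href="data:image/bmp;base64,Qk32BAAAAAAAAHYAAAAoAAAAMAAAADAAAAABAAQAAAAAAIAEAAATCwAAEwsAABAAAAAAAAAAAAAAABEREQAiIiIAMzMzAERERABVVVUAZmZmAHd3dwCIiIgAmZmZAKqqqgC7u7sAzMzMAN3d3QDu7u4A////AJmpmJmGVFVmZ4iJqqmFIAA3vMy6hkRniJmZiIiGVVZmZ4mZmZmFMRJIvLuqhkVniIiYh3dmVWZmeJqpmZmHUzRpzLqYdUVnd3eHdlVVVmZmeJqqmZqoZUWKzKiHZEVmZmZmZVRVVVVWeKq6qqqoZVaby5dlREVVVFVWVUREVVRFeau6qqmHVVeauYZUREVUM0RVZVMzRERGery6qYh2VWiZmHZlREVEM1VWZlQzRVVnm8y6mIdmZniIh3d1REVURGZ3iGU0Z3d5vd3KmHd3eIh3d4h2VFVVVXeJmXZWiZmazu3KmHd4iIdmeJmGVEVVZniJmYd4mqmr3u26mHeIiHZmeZmGQ0RVZniJmZiZqqqs3uy5h3eIdmZniZhlMiNFZ4iJmZmaqpq83typiHd3ZWZ4mYdTEBJGeIiImZmZmZvN3cupiIdmVWiZmGQgABNXiYiImZmYiazdzLupmIdmZ4qqhkIQACRomnd4iZiHib3cuqqZmId2eKqpZCEAAkZ4mXd4iId2ic3bqZmZmIiIiaqXQhEAFGeImXiIiHZmis3KmIiIiIiZmZiFMRIiNXeIiIiId2ZXm8y5iIiIiJmZmHdkIiM0Rnd4iHd3dmVorNypiIiIiZmZmGZUIjRFVmd4iXd3ZmZ5vMupiIiIiZqqmGVDMzRVVWZ4mXd2ZmeavLqZmYiImaqqmGRDM0VVVWZ4mndmZnmqu6qZmYiJmaqpl1QzM0VVVWd3mXd2Z4qru6mZmYiJmZmZh1RDM0VVVnd3iYh3eJq7uqmZmIeImIiIdlRDNEVVVnh3iZiHeavLupiIiHd4h3d3ZUQzNFVUVomIiamIirzMupiIiHZmZmZnZUMzNFVUV5qYmqqYm83cupiHd2VVVVZmZUMzNFVVabuqqqqYm93Luph3dlRDNFZ3ZUMzRWd3m83LqqqZq8zLu6h2VUMzNWeHdlREVomavN3Lu6qqq7u7updlQzMzVomYh2VVZ5q7zN3Lqru6qqqqqoZEMyNFaJqqmHZmeJu7vMy6qaqpmImZmGRDMiNWeaqqmHZmZ5q7u8upiJmYd3iJh1QzIiNXiaqqmHZUVoqqu8uYd4mYZmeIdkMyERNXiaqqmGVEV5qrvMqXdoiHZVeHZDMyABNXiaqph1QzWKq7zcqHd5mHVVeHVDMxAANXiaqYdkM0ervM3cqId5iGVWiIZDMgAANnmqqYdUM1nN3d7bqId4h2VXmpZDIQABR5qqmHZTNYve3d3LmId4dmVoq6dCERETaJqpiHZDR6zu7dy5iId3dmZ5u6dBABJFeJmIiHZEab3u3LuYh4iHZmeKu6cxASRniId4iHZVes3ty6mIiIiHZmeau5YgATV4h2ZniHZWi83cupmIiIiHdniau4QQAkaIdlVniHZWi83LqpmZmIiHd3iaunMAI1eIZTRWeHZmiszLqqqqmHd4h3iauVIRNWd3UzNWeHdmiru7u7uph2d4h3iaqEIjVWZ2QyNWd3dmibu7u7uYZWeIh3iap0IkVWZlQzRWd3d3eau7zMuXVGeQ=="/>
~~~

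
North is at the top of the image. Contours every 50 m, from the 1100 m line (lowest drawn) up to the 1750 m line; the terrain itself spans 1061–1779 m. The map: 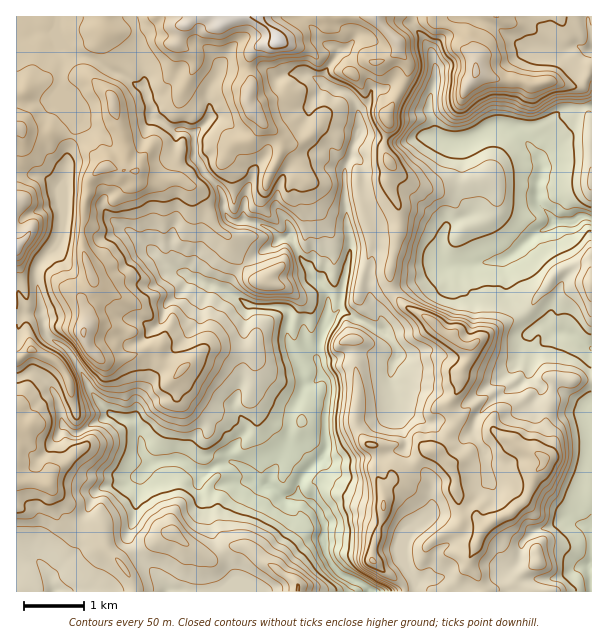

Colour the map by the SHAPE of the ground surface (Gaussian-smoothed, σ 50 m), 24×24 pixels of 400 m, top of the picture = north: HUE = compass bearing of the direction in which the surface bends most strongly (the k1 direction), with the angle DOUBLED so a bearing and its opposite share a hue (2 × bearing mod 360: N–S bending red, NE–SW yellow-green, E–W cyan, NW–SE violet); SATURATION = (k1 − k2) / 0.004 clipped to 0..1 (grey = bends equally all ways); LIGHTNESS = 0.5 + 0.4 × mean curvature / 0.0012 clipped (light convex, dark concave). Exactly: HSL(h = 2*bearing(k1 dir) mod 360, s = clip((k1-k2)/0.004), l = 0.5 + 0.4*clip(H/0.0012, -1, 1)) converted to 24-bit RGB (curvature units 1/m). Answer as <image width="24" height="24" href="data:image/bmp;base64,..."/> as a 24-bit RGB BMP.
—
<image width="24" height="24" href="data:image/bmp;base64,Qk32BgAAAAAAADYAAAAoAAAAGAAAABgAAAABABgAAAAAAMAGAAATCwAAEwsAAAAAAAAAAAAAlIyCd0+Jh4pxfnBlh8x2kkmde05dhIZdYYZacFVWij5F0vnegoTPhQBmOAANTf9XTDCzfYpjk1JeZsd3cmGX3aAsNe9gVyGXgHpte2p4g25rgbCYZcrVjkNzcY9+oM3NlF29e5m9qePPnYZacyRcahWx5/rRKZeZpFGwVoCpdZW8s61ES4lu7bjdfUSmRVOKaXBKbIlkbKSgt8GXHT9WvpfGyebYRkiMXm+mn7y1nnyJh1BmVht7Qz9owNOO1Xc+PnFjyme/SFac5ZmmjKZGG14GNKqjgElxaVe2fK5gWb6ckM/JXkeYRIp52LejR0FwgKJvdnhXh2tZiWBBaBtRVpukUV2Y9uLOUHx7MTRQmcluWpqS4KDP1OehKj5Ub2+Nb3e51+G2b14/PXsgVkI5UXFTjJpTfj5lt55je1VRgzw8O6OpdpfCVWCOmlVD1suNlIeiMCxkrtGQYlZqfXVb25ONUbCCRmp4Y5xXZ4C71Ii+ka13RXqAdFCDfHZJl2hBRXAtl05OZYtun3l3KWlabjFbottLca5gqTeWldnPmHCvXEx6jHNdk8qt79zhJjxoto6DHoBefacA6q/VkU+5bTZdlHFVT7Rmmny3So+Vh51/YmCRNFCYiUew0vnei1bDRGLOtE9agpVNgT+1reXaW2av1KiOPixogK2LcRSM5PjTMAMnXzwZeD+Ry9S8YLOMZZiGmEythKJ9UYCHTzWWU2+70dOLTlFjNjlnzIV6qcRiH8KPqEdUc3RLx6xoPzlVpIFmOw8/z/+bkwk4ZLKaNYmTysedsZqJUWZxT5+YpJODTpCdjEaMIXdn2dybV1F1Xm96hV1N4MagKoFdQJRjqD2102uGWmrX0xnGzv3wMwAr1fbYZ2XBZY2nYbed06/BYGeSWnOSpcagXD56QR5khtxgu7BqSmNzd1JqU5xj2qRogJRcN21gSYqHhbVrmENhe+1qMwAciPm/Z6xOclGePKrDqbRmYYqqv5zEVFGswLSLTC9vETdj8tf0orzkbxx3p0ZpUM9pqu7w89jvNUZvXn1dfnxcikA3q6c9KBxep85ytWx9iGJEQtJAOcXOSV52sZ+HNFt7zm8eahEnN7WFWJQLm0wLZjFvufnvxffwoSxSglsxxkGoqWNneVl+x1FYTC6rXmm6k82qtadzccGrkMRQMkOai2dMYzQhsRReptHpwPjtayuSFFWK44CFhuOPXYsuSykne2hZe5OBc2yKuXuzWkKr3JS6D6pGR7SDyDFKjMaLfbusqkarXDAzdkRNjoKgONST1ZfP20BiXB9eD5ij14pp5t+0SndyWExhd39eanlVV3pZWHB6yYrWbNui77zOED0+zPB6VII3j0lVVi1ApGKQaXyQlrelmpvUDItWkwAlgLh6J12ywcxKwqJrraVaQFBurYB/doFrX45aPYBVYZOIjdB1nuAzPSWd8588sjSMZD8qYIRyUomFh6VyB/osh0IAza0AmRCjlKyGGhBduNOUpqBhx5mDND9RYKFYrXyfdqKNapy7bFkYY3AJ69joPixf6no2nx+hxJClZZGqW3OgstnAZgCADJPg/Spvls69mbKNDhloxNB6tsuFrFN0eIy9YWmdcIh7k7aBQixol4ux46LchWoxgFJDKm5+4azHe566faC5dqmzkQmK4mpsPmiX9KuEPJSJprV8Dxlawj2p5OvCi7rPdF6jeGirs6K+rH+gR0V7Zohvvst3d6t5nmekOo2doKZctcRcpFC1frbMPA2it7+RvIGxMo0thHnGmGRbQY3HJ0Fs5v9pLjQWYEE8V148fZBenGhwfFB1aX96ssdqoJLBfmygY2B8iEltstWcKElnjisbF5k9jnREpjtArOjMVFJ7vH+wsqGCEwkq9/jTK1KYdRZ13945GD4XSTUgZHsjTXdcasRvoH1TcWBtdl11c8KhqdSuWyd2trONW55uR0GCz+i9WEOapHt8TpuKky1BA3Zz8s2lj3s+CRFH99TUWz18TW+F6eDPIl4+a/oymm19dmyQc4+sZdJLhS0sTEmCk5FXv593Mlpp0dd+UhwbcXQqUxkNiGru0EjlOphC8ufMBRIu3MSJurbrjsHukKPq3ML67Je9gYR2gHJ3hVxNoHpaZ4Nsa0J/0tGessY8H0sg0mFa5YnZldjibtPiCz4dcMmc1VeYq+OXGgMwluKjyLyiTkJ1X1lAdmpJcK49f4J2c22EbXGHra2McF+bS0WMx59Xq0PGyqXXKXOfXOdXpD9YqTqTdnjDWTGZgfGIagdagtvbWbxRilc/sEBEZXyWfnyYV1Cn"/>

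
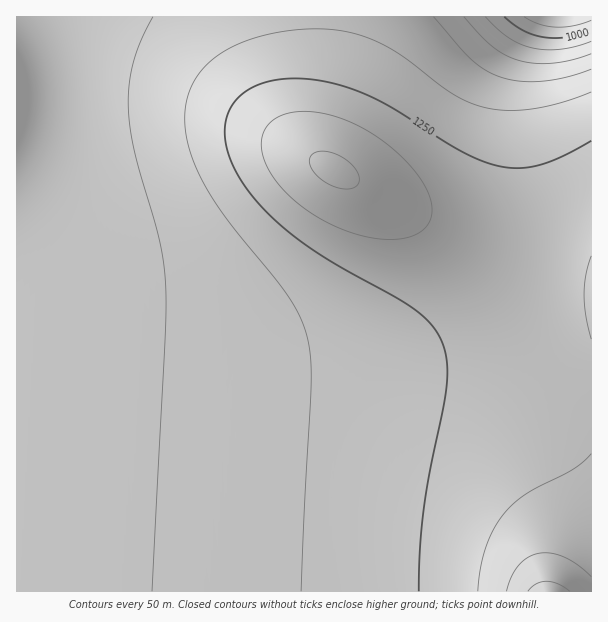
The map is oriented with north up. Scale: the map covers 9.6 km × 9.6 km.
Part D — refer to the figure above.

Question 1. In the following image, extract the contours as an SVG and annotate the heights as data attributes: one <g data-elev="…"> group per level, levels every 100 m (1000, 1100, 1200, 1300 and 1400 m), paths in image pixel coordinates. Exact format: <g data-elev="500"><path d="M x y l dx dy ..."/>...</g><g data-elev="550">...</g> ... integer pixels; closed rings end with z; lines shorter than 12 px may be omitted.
<g data-elev="1000"><path d="M591 30l-24 7-24 0-20-7-19-13"/></g><g data-elev="1100"><path d="M591 54l-18 6-19 3-18 0-17-2-13-6-13-8-29-30"/></g><g data-elev="1200"><path d="M591 92l-30 11-28 6-26 1-22-2-16-6-16-8-49-37-24-14-29-10-30-4-21 0-21 3-19 4-18 7-15 7-14 9-10 10-8 11-8 19-2 21 3 24 8 24 12 23 15 22 54 68 14 19 11 21 6 21 3 20 0 25-10 204"/></g><g data-elev="1300"><path d="M591 454l-8 8-11 8-48 25-20 18-10 16-8 19-6 21-2 22"/><path d="M591 256l-5 19-2 19 2 21 5 24"/><path d="M378 239l18 0 15-3 12-6 7-9 2-12-3-14-8-15-13-16-15-15-19-14-20-11-19-8-20-4-18 0-15 3-11 7-5 6-3 7-1 17 7 18 14 19 20 19 24 14 26 11z"/></g><g data-elev="1400"><path d="M570 591l-12-7-12-3-10 3-8 7"/></g>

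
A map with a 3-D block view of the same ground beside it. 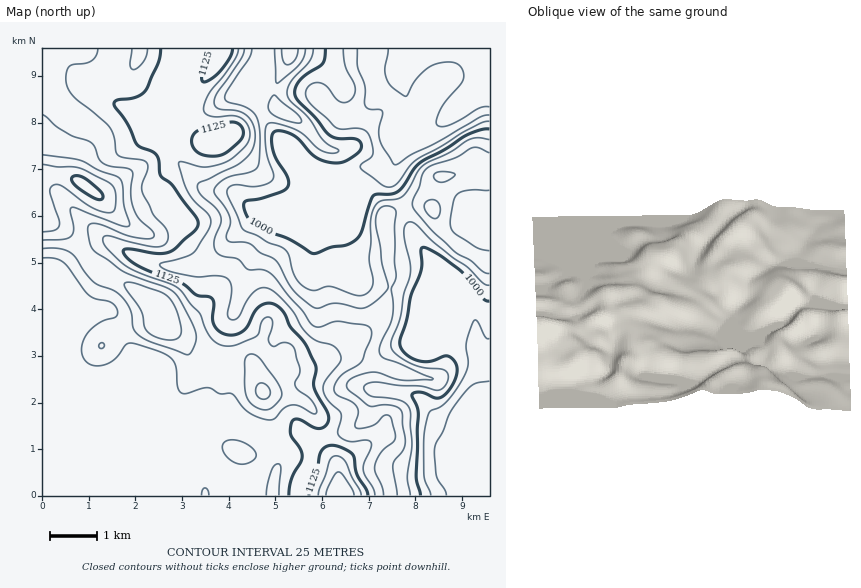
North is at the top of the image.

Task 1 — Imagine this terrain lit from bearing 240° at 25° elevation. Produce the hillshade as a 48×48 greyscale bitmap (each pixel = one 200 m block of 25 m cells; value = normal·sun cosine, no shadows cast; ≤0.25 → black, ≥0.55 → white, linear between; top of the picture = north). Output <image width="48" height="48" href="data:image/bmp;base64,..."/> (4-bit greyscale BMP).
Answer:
<image width="48" height="48" href="data:image/bmp;base64,Qk32BAAAAAAAAHYAAAAoAAAAMAAAADAAAAABAAQAAAAAAIAEAAATCwAAEwsAABAAAAAAAAAAAAAAABEREQAiIiIAMzMzAERERABVVVUAZmZmAHd3dwCIiIgAmZmZAKqqqgC7u7sAzMzMAN3d3QDu7u4A////AJmZmZmZmZmaqHeJq5ZovMlRATVUM1eJmZmZmZmZmZmamHiZqpZorMlAE0VTNGiZmZmZmZmZmZmZh4mqqpdom8kxJGZUNHiZmZmZmZmZmZmZiJu6mZh3i7gzRWdkNHmZmZmZmZmZmZmYiby4d4h2iqZFZnhjJHmZmZmZmZmZmZmZmaqGZ4h2iYVWd3dSJYmZmZmZmZmZmZmZmZh3eJh3mYZnd3YxJYiZmZmZmZmZmZmZmYiJqqh5unZneIUyNniJmZmZmZmZmZmZmZmbzKeLyVVmaIUzRniJmZmZmZmZmZmZmam97JeblCRURmQzWJeJmZmZmZmZmZqqmqq923Z4UiRDRWVWnKd4mZmZmZmZmZq6mqq9yVRmU0VVaJqrzZVXiZmZmZmZmZrLmZmrp0V3ZWZ4ms3KqWRGiZmZqpmZmZvLmZmbllaHZneJmrp0RVVGiZmay6iImbzaiIiahViGVnd3d3UhRnZWiZmby5d5rN7Jh3eIdniFRnd3dlMkeZhmiZmauoeK3uynZlZ4d4hkNXd4dlRHmZh3mpmaqYec7bl2VEV5mYdTNnd4dmVXiZl3mpmZmYis26hkQ0aKunVDRoh3d3VGiZmHmpmZqZm925dDRFaKuXQyR4h2eHU1eZmHm5mZqqveyoUiRmaJqGMiR4dmeIY0eZmIvJmau7ztp1MSV3Z4mFMjV4dmiZdFeJiKzZmszMy4UxETZ3doh1MkaId4m7hlaJms3Zm93LljERJGeHdnh1M1eIeIrLhlZ4nO7qvNyoQhJGeIiHdndlRGiYiJvLhlV5z/7bzMp1I1iqqZh3Z2ZlVWeIiJvLhUac/9qbzKhUWL3bmIdmZ2VVVWeIiJvLdVjP/IZruoZXreynZ4dlZmVFVWeIiJvbZGvut2Z6l2aL7rdVaIdlVVRFZ4iYiazrVZ3rdniXZWjO2VRWiHVUQzVniZmZma36Vr7ZZomWVpztlTRoh1RDIkeJmZmZmZzZV723V4mVWM7ZUzV4dTMzJHmZmZmZmZu3aLuWZ5mmjOyWQzV3ZDRVV6qpmIiZmap1aruYiJqorLhUM0VnZEaHirqYdniZmZdVi8y6maqYiXQjRVVmZXmpmqmGRXmZmYZni8y5iJiGZkM0VmZVZ6u6mYhTR4m7uYd3ibqHeId2ZmZlZmZVaby6mHYyWKzcqHdlaJh3iIdnd3d2ZmZmiruql2MSec7IZmVEaIiImYZoiIh2ZmZ4mqqZh0EEnfxjRmREeIiImYZoiId2ZmZ4mamIdSAo3sYjV3ZWeJmIiId3d3dmZmeJmZhmUxFr2lEVeHd2eJmYiIh3d3dmd4iImZhVQzabgwBImXd3eJqYiJh4h3d3iZmIiahkVniZUiWJqXZ3eJqYiIiIh3iImZh3ial1Z5mZZEebuFRneKqYiIiIiImZmph3iaqXVomZhmirlkRniJqYiIiIiJmYmph3eJqoVXiauGeZdUV4iJmYd3d4iZmImph2eJq6ZFeb2mV3ZVZ4iJmId3d4mZmImZl2eIq7hDaL2lRWZVZ4iJmHd3dw=="/>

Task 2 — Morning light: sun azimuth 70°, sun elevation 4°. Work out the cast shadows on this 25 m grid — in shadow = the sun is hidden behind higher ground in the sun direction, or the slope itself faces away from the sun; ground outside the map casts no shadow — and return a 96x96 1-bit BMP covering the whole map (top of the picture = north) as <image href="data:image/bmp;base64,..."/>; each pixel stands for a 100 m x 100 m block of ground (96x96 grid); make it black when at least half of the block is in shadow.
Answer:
<image width="96" height="96" href="data:image/bmp;base64,Qk2+BAAAAAAAAD4AAAAoAAAAYAAAAGAAAAABAAEAAAAAAIAEAAATCwAAEwsAAAIAAAAAAAAA////AAAAAAAAAAAAAAMD/AAAAAAAAAAAAAEB/AAAAAAAAAAAAAAB/AAAAAAAAAAAAAAA/gAAAAAAAAAAAAAA/gAAAAAAAAAAAAAAfgAAAAAAAAAAAQAAPAAAAAAAAAAAB4AAPAAAAAAAAAAAD4AAGAAAAAAAAAAADwAAAAAAAAAAAAAAAgAAAAAAAAAAAAAAAAAAAAAAAAAAAAAAAAAAAAAAAAAAAAAAAAAAAAAAAAAAAAAAAAAAQAAAAAAAAAAAAAABwAAAAAAAAAAAAH4DwAAAAAAAAAAAA/4DwAAAAAAAAAAAB/4BgAAAAAAAAAAAA/4AAAAAAAAAAAAAA/4AAAAAMAAAAAAAAfwAAAAB8AAAAAAYAPwAAAAD+AAAAAA8AHgAAAH/8AAAAAA8AHgAAAP+QAAAAAA+ADgAAAH4AAAAAAA+ABAAAABgAAAAAAB+AAAAAAAAAAABgAD8AAAAAAAAAAADwAf8AAAAAAAAAAADwD/8AAAAAAAAAAADwH/4AAAAAAAAAAAAwH/wAAAAAAAAAAAAAH/AAAAAAAAAAAAAAP+AAAAAAAAAAAAAAP8AAAAAAAAAAAAAAPwAADwAAAAAAAAAAfwAADwAAAAAAAAAB/wAADwAAAAAAAAAH/wAABwAAAAAAAAAH/wAAAAAAAAAAAQAH/gAAAAAAAAAAB4AH/AAAAAAAAAAAD4Dz/AAAAAAAAAAAP4H58AAAAAAAAMAB/4P8AAAAAAAAAeAH/4f4AAAAAAAAA+AH/4/wAAAAAAAAA+AH/4/gAAAAAAAAB+AP/4/gAAAAAAAAB+Af/w/AAAAAAAAAB+Af/geAA4AAAAAAB+Af+AMAH+AAAAAAD+A/4AAAf8AAAAAAP+A/wAAB/4AAAAAAf+B/gAAD/gAAAAAA/+D/AAAH+AAAAAAA/+D+AAAP8AAAAAAAf+H8AAAfwAAAAAAAP+H8AAB/gAAAAAAAH+H8AAD/AAAAAAAAD+H4AAH+AAAAAAAAB+D4AAP8AAAAAAAAA8DwAAP4AAAAAAAAAYDgAAfwAAAAAAAAAA/AAAfgAAAAAAAAAB/AAAfAAAAAAAAAAB/wAAOAAAAAAAAAAB/4AAAAAAAAAAAAAA/4AAAAAAAAAAAAAAf4AAAAAAAAAAAAAAHwAAAAAAAAAAA/AABwAAAAAAAAAAD/AAAAAAAAAAAAAAP8AAAAAAAAAAAAAAf4AAAAAAAAAAAAAA/4AAAAIAAAAAAAAA/wAAAAIAAAAAAAAB/gAAAAAAAAAAAAAD/AAAAAAAAAAAAAAD+AAAAAAAAAAAAAAD4AAAAAAAAAAAAAAHwAAAAAAAAAAAAAADAAAAAAAAAAAAAAAAAAAAAAAAAAAAAAAAAAAAAAAAAAAAAAAAABgAAAAAAAAAAAAAABgAAAAAAAAAAAAAABAAAAAAAAAAAAAAAAAAAAAAAAAAAAAAAAAAAAAAAAAAAAADgAAAAAAAAAAAA4AHwAAAAAAAAAAAA8APwAAAAAAAAAAAA+APwAAAAAAAAAAAAeAH4AAAAAAAAAAAAPAB4AAAAAAA="/>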